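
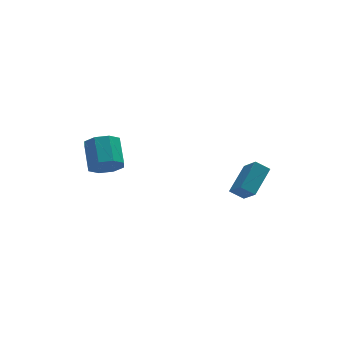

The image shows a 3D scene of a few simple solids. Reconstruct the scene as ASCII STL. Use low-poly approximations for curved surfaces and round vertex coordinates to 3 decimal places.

solid 
facet normal -0.104 -0.840 -0.532
outer loop
vertex -2.788 1.336 -1.456
vertex -3.328 0.884 -0.637
vertex -3.602 1.467 -1.504
endloop
endfacet
facet normal 0.133 0.518 -0.845
outer loop
vertex -2.788 1.336 -1.456
vertex -3.602 1.467 -1.504
vertex -2.592 2.907 -0.462
endloop
endfacet
facet normal 0.133 0.518 -0.845
outer loop
vertex -2.592 2.907 -0.462
vertex -3.602 1.467 -1.504
vertex -3.407 3.039 -0.509
endloop
endfacet
facet normal 0.105 0.840 0.532
outer loop
vertex -2.592 2.907 -0.462
vertex -3.407 3.039 -0.509
vertex -3.132 2.456 0.357
endloop
endfacet
facet normal -0.104 -0.840 -0.532
outer loop
vertex -3.602 1.467 -1.504
vertex -3.328 0.884 -0.637
vertex -4.256 1.257 -1.044
endloop
endfacet
facet normal -0.603 0.479 -0.638
outer loop
vertex -3.602 1.467 -1.504
vertex -4.256 1.257 -1.044
vertex -3.407 3.039 -0.509
endloop
endfacet
facet normal -0.603 0.479 -0.638
outer loop
vertex -3.407 3.039 -0.509
vertex -4.256 1.257 -1.044
vertex -4.061 2.829 -0.049
endloop
endfacet
facet normal 0.105 0.840 0.532
outer loop
vertex -3.407 3.039 -0.509
vertex -4.061 2.829 -0.049
vertex -3.132 2.456 0.357
endloop
endfacet
facet normal -0.105 -0.840 -0.532
outer loop
vertex -4.256 1.257 -1.044
vertex -3.328 0.884 -0.637
vertex -4.366 0.829 -0.346
endloop
endfacet
facet normal -0.986 0.159 -0.058
outer loop
vertex -4.256 1.257 -1.044
vertex -4.366 0.829 -0.346
vertex -4.061 2.829 -0.049
endloop
endfacet
facet normal -0.986 0.159 -0.058
outer loop
vertex -4.061 2.829 -0.049
vertex -4.366 0.829 -0.346
vertex -4.171 2.4 0.649
endloop
endfacet
facet normal 0.104 0.840 0.533
outer loop
vertex -4.061 2.829 -0.049
vertex -4.171 2.4 0.649
vertex -3.132 2.456 0.357
endloop
endfacet
facet normal -0.105 -0.840 -0.532
outer loop
vertex -4.366 0.829 -0.346
vertex -3.328 0.884 -0.637
vertex -3.868 0.433 0.182
endloop
endfacet
facet normal -0.791 -0.254 0.556
outer loop
vertex -4.366 0.829 -0.346
vertex -3.868 0.433 0.182
vertex -4.171 2.4 0.649
endloop
endfacet
facet normal -0.790 -0.254 0.557
outer loop
vertex -4.171 2.4 0.649
vertex -3.868 0.433 0.182
vertex -3.672 2.004 1.176
endloop
endfacet
facet normal 0.104 0.840 0.532
outer loop
vertex -4.171 2.4 0.649
vertex -3.672 2.004 1.176
vertex -3.132 2.456 0.357
endloop
endfacet
facet normal -0.105 -0.840 -0.532
outer loop
vertex -3.868 0.433 0.182
vertex -3.328 0.884 -0.637
vertex -3.053 0.301 0.229
endloop
endfacet
facet normal -0.133 -0.518 0.845
outer loop
vertex -3.868 0.433 0.182
vertex -3.053 0.301 0.229
vertex -3.672 2.004 1.176
endloop
endfacet
facet normal -0.133 -0.518 0.845
outer loop
vertex -3.672 2.004 1.176
vertex -3.053 0.301 0.229
vertex -2.858 1.873 1.224
endloop
endfacet
facet normal 0.104 0.840 0.532
outer loop
vertex -3.672 2.004 1.176
vertex -2.858 1.873 1.224
vertex -3.132 2.456 0.357
endloop
endfacet
facet normal -0.105 -0.840 -0.532
outer loop
vertex -3.053 0.301 0.229
vertex -3.328 0.884 -0.637
vertex -2.399 0.511 -0.231
endloop
endfacet
facet normal 0.603 -0.479 0.638
outer loop
vertex -3.053 0.301 0.229
vertex -2.399 0.511 -0.231
vertex -2.858 1.873 1.224
endloop
endfacet
facet normal 0.603 -0.479 0.638
outer loop
vertex -2.858 1.873 1.224
vertex -2.399 0.511 -0.231
vertex -2.204 2.083 0.764
endloop
endfacet
facet normal 0.104 0.840 0.532
outer loop
vertex -2.858 1.873 1.224
vertex -2.204 2.083 0.764
vertex -3.132 2.456 0.357
endloop
endfacet
facet normal -0.104 -0.840 -0.533
outer loop
vertex -2.399 0.511 -0.231
vertex -3.328 0.884 -0.637
vertex -2.289 0.94 -0.929
endloop
endfacet
facet normal 0.986 -0.159 0.058
outer loop
vertex -2.399 0.511 -0.231
vertex -2.289 0.94 -0.929
vertex -2.204 2.083 0.764
endloop
endfacet
facet normal 0.986 -0.159 0.058
outer loop
vertex -2.204 2.083 0.764
vertex -2.289 0.94 -0.929
vertex -2.094 2.511 0.066
endloop
endfacet
facet normal 0.105 0.840 0.532
outer loop
vertex -2.204 2.083 0.764
vertex -2.094 2.511 0.066
vertex -3.132 2.456 0.357
endloop
endfacet
facet normal -0.104 -0.840 -0.532
outer loop
vertex -2.289 0.94 -0.929
vertex -3.328 0.884 -0.637
vertex -2.788 1.336 -1.456
endloop
endfacet
facet normal 0.790 0.255 -0.557
outer loop
vertex -2.289 0.94 -0.929
vertex -2.788 1.336 -1.456
vertex -2.094 2.511 0.066
endloop
endfacet
facet normal 0.791 0.253 -0.556
outer loop
vertex -2.094 2.511 0.066
vertex -2.788 1.336 -1.456
vertex -2.592 2.907 -0.462
endloop
endfacet
facet normal 0.105 0.840 0.532
outer loop
vertex -2.094 2.511 0.066
vertex -2.592 2.907 -0.462
vertex -3.132 2.456 0.357
endloop
endfacet
facet normal -0.632 -0.603 -0.486
outer loop
vertex 2.916 -3.914 -0.26
vertex 2.675 -2.744 -1.398
vertex 3.654 -4.268 -0.78
endloop
endfacet
facet normal 0.146 -0.709 0.690
outer loop
vertex 4.925 -3.056 0.198
vertex 2.916 -3.914 -0.26
vertex 3.654 -4.268 -0.78
endloop
endfacet
facet normal -0.632 -0.603 -0.486
outer loop
vertex 3.654 -4.268 -0.78
vertex 2.675 -2.744 -1.398
vertex 3.413 -3.098 -1.918
endloop
endfacet
facet normal 0.761 -0.365 -0.536
outer loop
vertex 3.413 -3.098 -1.918
vertex 4.925 -3.056 0.198
vertex 3.654 -4.268 -0.78
endloop
endfacet
facet normal -0.761 0.365 0.536
outer loop
vertex 2.916 -3.914 -0.26
vertex 3.946 -1.532 -0.42
vertex 2.675 -2.744 -1.398
endloop
endfacet
facet normal 0.146 -0.709 0.690
outer loop
vertex 4.187 -2.702 0.718
vertex 2.916 -3.914 -0.26
vertex 4.925 -3.056 0.198
endloop
endfacet
facet normal -0.761 0.365 0.536
outer loop
vertex 4.187 -2.702 0.718
vertex 3.946 -1.532 -0.42
vertex 2.916 -3.914 -0.26
endloop
endfacet
facet normal -0.146 0.709 -0.690
outer loop
vertex 2.675 -2.744 -1.398
vertex 3.946 -1.532 -0.42
vertex 3.413 -3.098 -1.918
endloop
endfacet
facet normal 0.761 -0.365 -0.536
outer loop
vertex 4.684 -1.886 -0.94
vertex 4.925 -3.056 0.198
vertex 3.413 -3.098 -1.918
endloop
endfacet
facet normal -0.146 0.709 -0.690
outer loop
vertex 3.413 -3.098 -1.918
vertex 3.946 -1.532 -0.42
vertex 4.684 -1.886 -0.94
endloop
endfacet
facet normal 0.632 0.603 0.486
outer loop
vertex 4.684 -1.886 -0.94
vertex 4.187 -2.702 0.718
vertex 4.925 -3.056 0.198
endloop
endfacet
facet normal 0.632 0.603 0.486
outer loop
vertex 3.946 -1.532 -0.42
vertex 4.187 -2.702 0.718
vertex 4.684 -1.886 -0.94
endloop
endfacet

endsolid


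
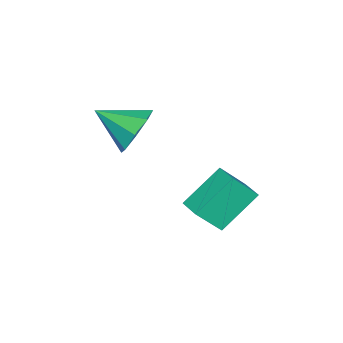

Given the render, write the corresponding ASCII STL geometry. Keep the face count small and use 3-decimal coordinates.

solid 
facet normal -0.710 -0.697 -0.100
outer loop
vertex 1.959 1.11 -2.229
vertex 1.352 1.903 -3.453
vertex 3.123 0.102 -3.458
endloop
endfacet
facet normal 0.384 -0.501 0.775
outer loop
vertex 3.768 0.737 -3.367
vertex 1.959 1.11 -2.229
vertex 3.123 0.102 -3.458
endloop
endfacet
facet normal -0.710 -0.697 -0.100
outer loop
vertex 3.123 0.102 -3.458
vertex 1.352 1.903 -3.453
vertex 2.516 0.895 -4.682
endloop
endfacet
facet normal 0.591 -0.511 -0.624
outer loop
vertex 2.516 0.895 -4.682
vertex 3.768 0.737 -3.367
vertex 3.123 0.102 -3.458
endloop
endfacet
facet normal -0.591 0.511 0.624
outer loop
vertex 1.959 1.11 -2.229
vertex 1.997 2.538 -3.362
vertex 1.352 1.903 -3.453
endloop
endfacet
facet normal 0.384 -0.501 0.775
outer loop
vertex 2.604 1.745 -2.138
vertex 1.959 1.11 -2.229
vertex 3.768 0.737 -3.367
endloop
endfacet
facet normal -0.591 0.511 0.624
outer loop
vertex 2.604 1.745 -2.138
vertex 1.997 2.538 -3.362
vertex 1.959 1.11 -2.229
endloop
endfacet
facet normal -0.384 0.501 -0.775
outer loop
vertex 1.352 1.903 -3.453
vertex 1.997 2.538 -3.362
vertex 2.516 0.895 -4.682
endloop
endfacet
facet normal 0.591 -0.511 -0.624
outer loop
vertex 3.161 1.53 -4.591
vertex 3.768 0.737 -3.367
vertex 2.516 0.895 -4.682
endloop
endfacet
facet normal -0.384 0.501 -0.775
outer loop
vertex 2.516 0.895 -4.682
vertex 1.997 2.538 -3.362
vertex 3.161 1.53 -4.591
endloop
endfacet
facet normal 0.710 0.697 0.100
outer loop
vertex 3.161 1.53 -4.591
vertex 2.604 1.745 -2.138
vertex 3.768 0.737 -3.367
endloop
endfacet
facet normal 0.710 0.697 0.100
outer loop
vertex 1.997 2.538 -3.362
vertex 2.604 1.745 -2.138
vertex 3.161 1.53 -4.591
endloop
endfacet
facet normal 0.013 0.895 -0.447
outer loop
vertex 3.85 -1.861 -0.587
vertex 3.301 -1.46 0.2
vertex 4.314 -1.577 -0.005
endloop
endfacet
facet normal 0.701 -0.675 -0.230
outer loop
vertex 3.85 -1.861 -0.587
vertex 4.314 -1.577 -0.005
vertex 3.279 -2.98 0.96
endloop
endfacet
facet normal 0.013 0.894 -0.448
outer loop
vertex 4.314 -1.577 -0.005
vertex 3.301 -1.46 0.2
vertex 4.184 -1.224 0.696
endloop
endfacet
facet normal 0.852 -0.386 0.353
outer loop
vertex 4.314 -1.577 -0.005
vertex 4.184 -1.224 0.696
vertex 3.279 -2.98 0.96
endloop
endfacet
facet normal 0.012 0.894 -0.447
outer loop
vertex 4.184 -1.224 0.696
vertex 3.301 -1.46 0.2
vertex 3.537 -1.01 1.107
endloop
endfacet
facet normal 0.501 -0.129 0.856
outer loop
vertex 4.184 -1.224 0.696
vertex 3.537 -1.01 1.107
vertex 3.279 -2.98 0.96
endloop
endfacet
facet normal 0.013 0.894 -0.447
outer loop
vertex 3.537 -1.01 1.107
vertex 3.301 -1.46 0.2
vertex 2.752 -1.059 0.987
endloop
endfacet
facet normal -0.148 -0.054 0.988
outer loop
vertex 3.537 -1.01 1.107
vertex 2.752 -1.059 0.987
vertex 3.279 -2.98 0.96
endloop
endfacet
facet normal 0.014 0.895 -0.446
outer loop
vertex 2.752 -1.059 0.987
vertex 3.301 -1.46 0.2
vertex 2.288 -1.342 0.405
endloop
endfacet
facet normal -0.714 -0.205 0.669
outer loop
vertex 2.752 -1.059 0.987
vertex 2.288 -1.342 0.405
vertex 3.279 -2.98 0.96
endloop
endfacet
facet normal 0.014 0.894 -0.448
outer loop
vertex 2.288 -1.342 0.405
vertex 3.301 -1.46 0.2
vertex 2.418 -1.695 -0.296
endloop
endfacet
facet normal -0.865 -0.494 0.088
outer loop
vertex 2.288 -1.342 0.405
vertex 2.418 -1.695 -0.296
vertex 3.279 -2.98 0.96
endloop
endfacet
facet normal 0.013 0.894 -0.447
outer loop
vertex 2.418 -1.695 -0.296
vertex 3.301 -1.46 0.2
vertex 3.065 -1.91 -0.707
endloop
endfacet
facet normal -0.514 -0.751 -0.416
outer loop
vertex 2.418 -1.695 -0.296
vertex 3.065 -1.91 -0.707
vertex 3.279 -2.98 0.96
endloop
endfacet
facet normal 0.013 0.894 -0.447
outer loop
vertex 3.065 -1.91 -0.707
vertex 3.301 -1.46 0.2
vertex 3.85 -1.861 -0.587
endloop
endfacet
facet normal 0.135 -0.826 -0.547
outer loop
vertex 3.065 -1.91 -0.707
vertex 3.85 -1.861 -0.587
vertex 3.279 -2.98 0.96
endloop
endfacet

endsolid


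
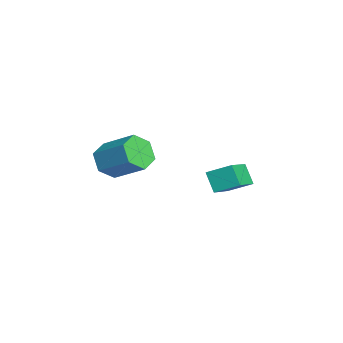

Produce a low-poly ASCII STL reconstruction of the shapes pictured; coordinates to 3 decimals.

solid 
facet normal -0.523 -0.667 -0.531
outer loop
vertex 0.239 -3.01 1.905
vertex -0.674 -2.447 2.097
vertex -0.07 -2.222 1.219
endloop
endfacet
facet normal 0.804 -0.179 -0.567
outer loop
vertex 0.239 -3.01 1.905
vertex -0.07 -2.222 1.219
vertex 1.348 -1.597 3.031
endloop
endfacet
facet normal 0.804 -0.179 -0.567
outer loop
vertex 1.348 -1.597 3.031
vertex -0.07 -2.222 1.219
vertex 1.039 -0.808 2.345
endloop
endfacet
facet normal 0.523 0.667 0.531
outer loop
vertex 1.348 -1.597 3.031
vertex 1.039 -0.808 2.345
vertex 0.434 -1.033 3.223
endloop
endfacet
facet normal -0.523 -0.667 -0.531
outer loop
vertex -0.07 -2.222 1.219
vertex -0.674 -2.447 2.097
vertex -0.983 -1.658 1.411
endloop
endfacet
facet normal 0.157 0.537 -0.829
outer loop
vertex -0.07 -2.222 1.219
vertex -0.983 -1.658 1.411
vertex 1.039 -0.808 2.345
endloop
endfacet
facet normal 0.157 0.537 -0.829
outer loop
vertex 1.039 -0.808 2.345
vertex -0.983 -1.658 1.411
vertex 0.126 -0.245 2.536
endloop
endfacet
facet normal 0.522 0.667 0.531
outer loop
vertex 1.039 -0.808 2.345
vertex 0.126 -0.245 2.536
vertex 0.434 -1.033 3.223
endloop
endfacet
facet normal -0.523 -0.667 -0.531
outer loop
vertex -0.983 -1.658 1.411
vertex -0.674 -2.447 2.097
vertex -1.588 -1.883 2.289
endloop
endfacet
facet normal -0.647 0.716 -0.262
outer loop
vertex -0.983 -1.658 1.411
vertex -1.588 -1.883 2.289
vertex 0.126 -0.245 2.536
endloop
endfacet
facet normal -0.647 0.716 -0.262
outer loop
vertex 0.126 -0.245 2.536
vertex -1.588 -1.883 2.289
vertex -0.479 -0.47 3.415
endloop
endfacet
facet normal 0.523 0.667 0.531
outer loop
vertex 0.126 -0.245 2.536
vertex -0.479 -0.47 3.415
vertex 0.434 -1.033 3.223
endloop
endfacet
facet normal -0.523 -0.667 -0.531
outer loop
vertex -1.588 -1.883 2.289
vertex -0.674 -2.447 2.097
vertex -1.279 -2.672 2.975
endloop
endfacet
facet normal -0.804 0.179 0.567
outer loop
vertex -1.588 -1.883 2.289
vertex -1.279 -2.672 2.975
vertex -0.479 -0.47 3.415
endloop
endfacet
facet normal -0.804 0.179 0.567
outer loop
vertex -0.479 -0.47 3.415
vertex -1.279 -2.672 2.975
vertex -0.17 -1.258 4.101
endloop
endfacet
facet normal 0.523 0.667 0.531
outer loop
vertex -0.479 -0.47 3.415
vertex -0.17 -1.258 4.101
vertex 0.434 -1.033 3.223
endloop
endfacet
facet normal -0.522 -0.667 -0.531
outer loop
vertex -1.279 -2.672 2.975
vertex -0.674 -2.447 2.097
vertex -0.366 -3.235 2.784
endloop
endfacet
facet normal -0.157 -0.537 0.829
outer loop
vertex -1.279 -2.672 2.975
vertex -0.366 -3.235 2.784
vertex -0.17 -1.258 4.101
endloop
endfacet
facet normal -0.157 -0.537 0.829
outer loop
vertex -0.17 -1.258 4.101
vertex -0.366 -3.235 2.784
vertex 0.743 -1.822 3.909
endloop
endfacet
facet normal 0.523 0.667 0.531
outer loop
vertex -0.17 -1.258 4.101
vertex 0.743 -1.822 3.909
vertex 0.434 -1.033 3.223
endloop
endfacet
facet normal -0.523 -0.667 -0.531
outer loop
vertex -0.366 -3.235 2.784
vertex -0.674 -2.447 2.097
vertex 0.239 -3.01 1.905
endloop
endfacet
facet normal 0.647 -0.716 0.262
outer loop
vertex -0.366 -3.235 2.784
vertex 0.239 -3.01 1.905
vertex 0.743 -1.822 3.909
endloop
endfacet
facet normal 0.647 -0.716 0.262
outer loop
vertex 0.743 -1.822 3.909
vertex 0.239 -3.01 1.905
vertex 1.348 -1.597 3.031
endloop
endfacet
facet normal 0.523 0.667 0.531
outer loop
vertex 0.743 -1.822 3.909
vertex 1.348 -1.597 3.031
vertex 0.434 -1.033 3.223
endloop
endfacet
facet normal -0.550 -0.257 0.794
outer loop
vertex -3.438 2.582 -0.466
vertex -3.062 3.857 0.207
vertex -5.022 3.476 -1.274
endloop
endfacet
facet normal -0.252 -0.856 -0.452
outer loop
vertex -4.278 3.823 -2.347
vertex -3.438 2.582 -0.466
vertex -5.022 3.476 -1.274
endloop
endfacet
facet normal -0.551 -0.256 0.795
outer loop
vertex -5.022 3.476 -1.274
vertex -3.062 3.857 0.207
vertex -4.645 4.751 -0.602
endloop
endfacet
facet normal -0.796 0.449 -0.406
outer loop
vertex -4.645 4.751 -0.602
vertex -4.278 3.823 -2.347
vertex -5.022 3.476 -1.274
endloop
endfacet
facet normal 0.796 -0.449 0.406
outer loop
vertex -3.438 2.582 -0.466
vertex -2.318 4.204 -0.866
vertex -3.062 3.857 0.207
endloop
endfacet
facet normal -0.252 -0.856 -0.452
outer loop
vertex -2.695 2.929 -1.538
vertex -3.438 2.582 -0.466
vertex -4.278 3.823 -2.347
endloop
endfacet
facet normal 0.796 -0.449 0.406
outer loop
vertex -2.695 2.929 -1.538
vertex -2.318 4.204 -0.866
vertex -3.438 2.582 -0.466
endloop
endfacet
facet normal 0.252 0.856 0.452
outer loop
vertex -3.062 3.857 0.207
vertex -2.318 4.204 -0.866
vertex -4.645 4.751 -0.602
endloop
endfacet
facet normal -0.796 0.449 -0.406
outer loop
vertex -3.902 5.098 -1.674
vertex -4.278 3.823 -2.347
vertex -4.645 4.751 -0.602
endloop
endfacet
facet normal 0.252 0.856 0.452
outer loop
vertex -4.645 4.751 -0.602
vertex -2.318 4.204 -0.866
vertex -3.902 5.098 -1.674
endloop
endfacet
facet normal 0.551 0.257 -0.794
outer loop
vertex -3.902 5.098 -1.674
vertex -2.695 2.929 -1.538
vertex -4.278 3.823 -2.347
endloop
endfacet
facet normal 0.550 0.256 -0.795
outer loop
vertex -2.318 4.204 -0.866
vertex -2.695 2.929 -1.538
vertex -3.902 5.098 -1.674
endloop
endfacet

endsolid


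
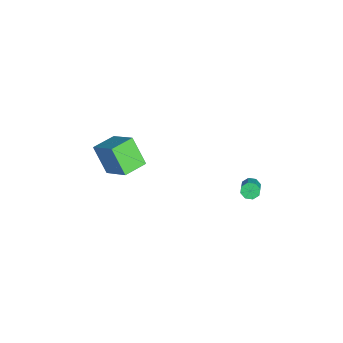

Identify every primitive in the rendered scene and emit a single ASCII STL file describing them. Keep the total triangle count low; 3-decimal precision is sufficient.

solid 
facet normal -0.837 0.067 -0.544
outer loop
vertex 1.016 3.727 -2.176
vertex 0.707 3.586 -1.718
vertex 0.893 4.076 -1.944
endloop
endfacet
facet normal 0.470 0.598 -0.650
outer loop
vertex 1.016 3.727 -2.176
vertex 0.893 4.076 -1.944
vertex 1.961 3.654 -1.56
endloop
endfacet
facet normal 0.470 0.596 -0.651
outer loop
vertex 1.961 3.654 -1.56
vertex 0.893 4.076 -1.944
vertex 1.838 4.003 -1.329
endloop
endfacet
facet normal 0.837 -0.065 0.543
outer loop
vertex 1.961 3.654 -1.56
vertex 1.838 4.003 -1.329
vertex 1.653 3.514 -1.102
endloop
endfacet
facet normal -0.835 0.065 -0.546
outer loop
vertex 0.893 4.076 -1.944
vertex 0.707 3.586 -1.718
vertex 0.66 4.138 -1.58
endloop
endfacet
facet normal 0.131 0.988 -0.084
outer loop
vertex 0.893 4.076 -1.944
vertex 0.66 4.138 -1.58
vertex 1.838 4.003 -1.329
endloop
endfacet
facet normal 0.131 0.988 -0.085
outer loop
vertex 1.838 4.003 -1.329
vertex 0.66 4.138 -1.58
vertex 1.606 4.065 -0.965
endloop
endfacet
facet normal 0.837 -0.064 0.544
outer loop
vertex 1.838 4.003 -1.329
vertex 1.606 4.065 -0.965
vertex 1.653 3.514 -1.102
endloop
endfacet
facet normal -0.837 0.065 -0.544
outer loop
vertex 0.66 4.138 -1.58
vertex 0.707 3.586 -1.718
vertex 0.456 3.877 -1.297
endloop
endfacet
facet normal -0.284 0.798 0.531
outer loop
vertex 0.66 4.138 -1.58
vertex 0.456 3.877 -1.297
vertex 1.606 4.065 -0.965
endloop
endfacet
facet normal -0.284 0.799 0.530
outer loop
vertex 1.606 4.065 -0.965
vertex 0.456 3.877 -1.297
vertex 1.401 3.804 -0.681
endloop
endfacet
facet normal 0.836 -0.064 0.545
outer loop
vertex 1.606 4.065 -0.965
vertex 1.401 3.804 -0.681
vertex 1.653 3.514 -1.102
endloop
endfacet
facet normal -0.837 0.064 -0.543
outer loop
vertex 0.456 3.877 -1.297
vertex 0.707 3.586 -1.718
vertex 0.399 3.446 -1.26
endloop
endfacet
facet normal -0.533 0.142 0.834
outer loop
vertex 0.456 3.877 -1.297
vertex 0.399 3.446 -1.26
vertex 1.401 3.804 -0.681
endloop
endfacet
facet normal -0.533 0.142 0.834
outer loop
vertex 1.401 3.804 -0.681
vertex 0.399 3.446 -1.26
vertex 1.344 3.373 -0.644
endloop
endfacet
facet normal 0.836 -0.064 0.545
outer loop
vertex 1.401 3.804 -0.681
vertex 1.344 3.373 -0.644
vertex 1.653 3.514 -1.102
endloop
endfacet
facet normal -0.837 0.065 -0.543
outer loop
vertex 0.399 3.446 -1.26
vertex 0.707 3.586 -1.718
vertex 0.522 3.097 -1.491
endloop
endfacet
facet normal -0.470 -0.596 0.651
outer loop
vertex 0.399 3.446 -1.26
vertex 0.522 3.097 -1.491
vertex 1.344 3.373 -0.644
endloop
endfacet
facet normal -0.469 -0.598 0.650
outer loop
vertex 1.344 3.373 -0.644
vertex 0.522 3.097 -1.491
vertex 1.467 3.024 -0.876
endloop
endfacet
facet normal 0.837 -0.067 0.544
outer loop
vertex 1.344 3.373 -0.644
vertex 1.467 3.024 -0.876
vertex 1.653 3.514 -1.102
endloop
endfacet
facet normal -0.837 0.064 -0.544
outer loop
vertex 0.522 3.097 -1.491
vertex 0.707 3.586 -1.718
vertex 0.754 3.035 -1.855
endloop
endfacet
facet normal -0.131 -0.988 0.085
outer loop
vertex 0.522 3.097 -1.491
vertex 0.754 3.035 -1.855
vertex 1.467 3.024 -0.876
endloop
endfacet
facet normal -0.131 -0.988 0.084
outer loop
vertex 1.467 3.024 -0.876
vertex 0.754 3.035 -1.855
vertex 1.7 2.962 -1.24
endloop
endfacet
facet normal 0.835 -0.065 0.546
outer loop
vertex 1.467 3.024 -0.876
vertex 1.7 2.962 -1.24
vertex 1.653 3.514 -1.102
endloop
endfacet
facet normal -0.836 0.064 -0.545
outer loop
vertex 0.754 3.035 -1.855
vertex 0.707 3.586 -1.718
vertex 0.959 3.296 -2.139
endloop
endfacet
facet normal 0.283 -0.799 -0.530
outer loop
vertex 0.754 3.035 -1.855
vertex 0.959 3.296 -2.139
vertex 1.7 2.962 -1.24
endloop
endfacet
facet normal 0.284 -0.798 -0.531
outer loop
vertex 1.7 2.962 -1.24
vertex 0.959 3.296 -2.139
vertex 1.904 3.223 -1.523
endloop
endfacet
facet normal 0.837 -0.065 0.544
outer loop
vertex 1.7 2.962 -1.24
vertex 1.904 3.223 -1.523
vertex 1.653 3.514 -1.102
endloop
endfacet
facet normal -0.836 0.064 -0.545
outer loop
vertex 0.959 3.296 -2.139
vertex 0.707 3.586 -1.718
vertex 1.016 3.727 -2.176
endloop
endfacet
facet normal 0.533 -0.142 -0.834
outer loop
vertex 0.959 3.296 -2.139
vertex 1.016 3.727 -2.176
vertex 1.904 3.223 -1.523
endloop
endfacet
facet normal 0.533 -0.142 -0.834
outer loop
vertex 1.904 3.223 -1.523
vertex 1.016 3.727 -2.176
vertex 1.961 3.654 -1.56
endloop
endfacet
facet normal 0.837 -0.064 0.543
outer loop
vertex 1.904 3.223 -1.523
vertex 1.961 3.654 -1.56
vertex 1.653 3.514 -1.102
endloop
endfacet
facet normal -0.616 -0.520 -0.592
outer loop
vertex -2.27 -5.361 -1.206
vertex -3.261 -4.209 -1.186
vertex -1.404 -4.589 -2.786
endloop
endfacet
facet normal 0.652 -0.758 -0.013
outer loop
vertex -0.079 -3.471 -1.514
vertex -2.27 -5.361 -1.206
vertex -1.404 -4.589 -2.786
endloop
endfacet
facet normal -0.616 -0.520 -0.592
outer loop
vertex -1.404 -4.589 -2.786
vertex -3.261 -4.209 -1.186
vertex -2.395 -3.437 -2.766
endloop
endfacet
facet normal 0.442 0.394 -0.806
outer loop
vertex -2.395 -3.437 -2.766
vertex -0.079 -3.471 -1.514
vertex -1.404 -4.589 -2.786
endloop
endfacet
facet normal -0.442 -0.394 0.806
outer loop
vertex -2.27 -5.361 -1.206
vertex -1.936 -3.091 0.086
vertex -3.261 -4.209 -1.186
endloop
endfacet
facet normal 0.652 -0.758 -0.013
outer loop
vertex -0.945 -4.243 0.066
vertex -2.27 -5.361 -1.206
vertex -0.079 -3.471 -1.514
endloop
endfacet
facet normal -0.442 -0.394 0.806
outer loop
vertex -0.945 -4.243 0.066
vertex -1.936 -3.091 0.086
vertex -2.27 -5.361 -1.206
endloop
endfacet
facet normal -0.652 0.758 0.013
outer loop
vertex -3.261 -4.209 -1.186
vertex -1.936 -3.091 0.086
vertex -2.395 -3.437 -2.766
endloop
endfacet
facet normal 0.442 0.394 -0.806
outer loop
vertex -1.07 -2.319 -1.494
vertex -0.079 -3.471 -1.514
vertex -2.395 -3.437 -2.766
endloop
endfacet
facet normal -0.652 0.758 0.013
outer loop
vertex -2.395 -3.437 -2.766
vertex -1.936 -3.091 0.086
vertex -1.07 -2.319 -1.494
endloop
endfacet
facet normal 0.616 0.520 0.592
outer loop
vertex -1.07 -2.319 -1.494
vertex -0.945 -4.243 0.066
vertex -0.079 -3.471 -1.514
endloop
endfacet
facet normal 0.616 0.520 0.592
outer loop
vertex -1.936 -3.091 0.086
vertex -0.945 -4.243 0.066
vertex -1.07 -2.319 -1.494
endloop
endfacet

endsolid


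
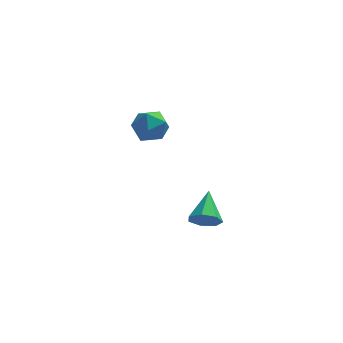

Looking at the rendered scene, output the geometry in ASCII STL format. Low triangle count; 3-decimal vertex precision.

solid 
facet normal 0.440 0.093 0.893
outer loop
vertex 0.554 3.593 -1.327
vertex -0.135 2.685 -0.893
vertex 0.947 2.441 -1.4
endloop
endfacet
facet normal 0.887 0.279 0.369
outer loop
vertex 0.554 3.593 -1.327
vertex 0.947 2.441 -1.4
vertex 1.101 3.199 -2.343
endloop
endfacet
facet normal 0.585 0.811 0.000
outer loop
vertex 0.554 3.593 -1.327
vertex 1.101 3.199 -2.343
vertex 0.114 3.911 -2.419
endloop
endfacet
facet normal -0.048 0.954 0.297
outer loop
vertex 0.554 3.593 -1.327
vertex 0.114 3.911 -2.419
vertex -0.65 3.593 -1.523
endloop
endfacet
facet normal -0.138 0.510 0.849
outer loop
vertex 0.554 3.593 -1.327
vertex -0.65 3.593 -1.523
vertex -0.135 2.685 -0.893
endloop
endfacet
facet normal 0.957 -0.280 -0.069
outer loop
vertex 1.101 3.199 -2.343
vertex 0.947 2.441 -1.4
vertex 0.75 2.047 -2.537
endloop
endfacet
facet normal 0.234 -0.580 0.780
outer loop
vertex 0.947 2.441 -1.4
vertex -0.135 2.685 -0.893
vertex -0.014 1.729 -1.641
endloop
endfacet
facet normal -0.700 0.094 0.708
outer loop
vertex -0.135 2.685 -0.893
vertex -0.65 3.593 -1.523
vertex -1.001 2.441 -1.717
endloop
endfacet
facet normal -0.555 0.811 -0.185
outer loop
vertex -0.65 3.593 -1.523
vertex 0.114 3.911 -2.419
vertex -0.847 3.199 -2.66
endloop
endfacet
facet normal 0.470 0.580 -0.665
outer loop
vertex 0.114 3.911 -2.419
vertex 1.101 3.199 -2.343
vertex 0.235 2.955 -3.167
endloop
endfacet
facet normal 0.048 -0.954 -0.297
outer loop
vertex -0.454 2.047 -2.733
vertex 0.75 2.047 -2.537
vertex -0.014 1.729 -1.641
endloop
endfacet
facet normal -0.585 -0.811 -0.000
outer loop
vertex -0.454 2.047 -2.733
vertex -0.014 1.729 -1.641
vertex -1.001 2.441 -1.717
endloop
endfacet
facet normal -0.887 -0.279 -0.369
outer loop
vertex -0.454 2.047 -2.733
vertex -1.001 2.441 -1.717
vertex -0.847 3.199 -2.66
endloop
endfacet
facet normal -0.440 -0.093 -0.893
outer loop
vertex -0.454 2.047 -2.733
vertex -0.847 3.199 -2.66
vertex 0.235 2.955 -3.167
endloop
endfacet
facet normal 0.138 -0.510 -0.849
outer loop
vertex -0.454 2.047 -2.733
vertex 0.235 2.955 -3.167
vertex 0.75 2.047 -2.537
endloop
endfacet
facet normal 0.555 -0.811 0.185
outer loop
vertex -0.014 1.729 -1.641
vertex 0.75 2.047 -2.537
vertex 0.947 2.441 -1.4
endloop
endfacet
facet normal -0.470 -0.580 0.665
outer loop
vertex -1.001 2.441 -1.717
vertex -0.014 1.729 -1.641
vertex -0.135 2.685 -0.893
endloop
endfacet
facet normal -0.957 0.280 0.069
outer loop
vertex -0.847 3.199 -2.66
vertex -1.001 2.441 -1.717
vertex -0.65 3.593 -1.523
endloop
endfacet
facet normal -0.234 0.580 -0.780
outer loop
vertex 0.235 2.955 -3.167
vertex -0.847 3.199 -2.66
vertex 0.114 3.911 -2.419
endloop
endfacet
facet normal 0.700 -0.094 -0.708
outer loop
vertex 0.75 2.047 -2.537
vertex 0.235 2.955 -3.167
vertex 1.101 3.199 -2.343
endloop
endfacet
facet normal -0.078 -0.870 -0.487
outer loop
vertex 3.872 -4.463 -4.811
vertex 3.298 -4.799 -4.119
vertex 3.057 -4.329 -4.92
endloop
endfacet
facet normal 0.207 0.763 -0.612
outer loop
vertex 3.872 -4.463 -4.811
vertex 3.057 -4.329 -4.92
vertex 3.462 -2.981 -3.101
endloop
endfacet
facet normal -0.078 -0.870 -0.487
outer loop
vertex 3.057 -4.329 -4.92
vertex 3.298 -4.799 -4.119
vertex 2.424 -4.549 -4.425
endloop
endfacet
facet normal -0.566 0.717 -0.406
outer loop
vertex 3.057 -4.329 -4.92
vertex 2.424 -4.549 -4.425
vertex 3.462 -2.981 -3.101
endloop
endfacet
facet normal -0.078 -0.870 -0.487
outer loop
vertex 2.424 -4.549 -4.425
vertex 3.298 -4.799 -4.119
vertex 2.449 -4.957 -3.7
endloop
endfacet
facet normal -0.891 0.382 0.246
outer loop
vertex 2.424 -4.549 -4.425
vertex 2.449 -4.957 -3.7
vertex 3.462 -2.981 -3.101
endloop
endfacet
facet normal -0.079 -0.870 -0.487
outer loop
vertex 2.449 -4.957 -3.7
vertex 3.298 -4.799 -4.119
vertex 3.114 -5.247 -3.29
endloop
endfacet
facet normal -0.522 0.009 0.853
outer loop
vertex 2.449 -4.957 -3.7
vertex 3.114 -5.247 -3.29
vertex 3.462 -2.981 -3.101
endloop
endfacet
facet normal -0.078 -0.870 -0.487
outer loop
vertex 3.114 -5.247 -3.29
vertex 3.298 -4.799 -4.119
vertex 3.918 -5.199 -3.504
endloop
endfacet
facet normal 0.262 -0.120 0.958
outer loop
vertex 3.114 -5.247 -3.29
vertex 3.918 -5.199 -3.504
vertex 3.462 -2.981 -3.101
endloop
endfacet
facet normal -0.078 -0.870 -0.487
outer loop
vertex 3.918 -5.199 -3.504
vertex 3.298 -4.799 -4.119
vertex 4.255 -4.85 -4.181
endloop
endfacet
facet normal 0.872 0.092 0.481
outer loop
vertex 3.918 -5.199 -3.504
vertex 4.255 -4.85 -4.181
vertex 3.462 -2.981 -3.101
endloop
endfacet
facet normal -0.078 -0.870 -0.487
outer loop
vertex 4.255 -4.85 -4.181
vertex 3.298 -4.799 -4.119
vertex 3.872 -4.463 -4.811
endloop
endfacet
facet normal 0.847 0.485 -0.217
outer loop
vertex 4.255 -4.85 -4.181
vertex 3.872 -4.463 -4.811
vertex 3.462 -2.981 -3.101
endloop
endfacet

endsolid


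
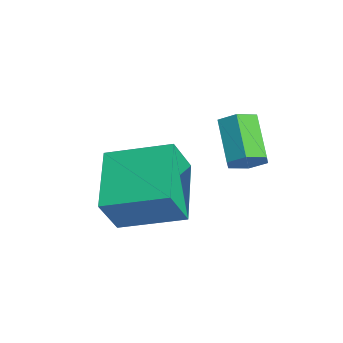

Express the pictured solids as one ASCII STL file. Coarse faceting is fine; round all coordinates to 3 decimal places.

solid 
facet normal 0.694 0.001 -0.720
outer loop
vertex 0.181 -0.779 3.185
vertex -0.123 -1.219 2.892
vertex -0.245 -0.633 2.775
endloop
endfacet
facet normal 0.172 0.971 0.167
outer loop
vertex 0.181 -0.779 3.185
vertex -0.245 -0.633 2.775
vertex -0.893 -0.781 4.302
endloop
endfacet
facet normal 0.171 0.971 0.167
outer loop
vertex -0.893 -0.781 4.302
vertex -0.245 -0.633 2.775
vertex -1.32 -0.635 3.891
endloop
endfacet
facet normal -0.694 -0.002 0.720
outer loop
vertex -0.893 -0.781 4.302
vertex -1.32 -0.635 3.891
vertex -1.197 -1.221 4.008
endloop
endfacet
facet normal 0.694 0.001 -0.720
outer loop
vertex -0.245 -0.633 2.775
vertex -0.123 -1.219 2.892
vertex -0.549 -1.073 2.481
endloop
endfacet
facet normal -0.520 0.693 -0.500
outer loop
vertex -0.245 -0.633 2.775
vertex -0.549 -1.073 2.481
vertex -1.32 -0.635 3.891
endloop
endfacet
facet normal -0.521 0.692 -0.500
outer loop
vertex -1.32 -0.635 3.891
vertex -0.549 -1.073 2.481
vertex -1.624 -1.075 3.598
endloop
endfacet
facet normal -0.693 -0.001 0.721
outer loop
vertex -1.32 -0.635 3.891
vertex -1.624 -1.075 3.598
vertex -1.197 -1.221 4.008
endloop
endfacet
facet normal 0.694 0.001 -0.720
outer loop
vertex -0.549 -1.073 2.481
vertex -0.123 -1.219 2.892
vertex -0.427 -1.659 2.598
endloop
endfacet
facet normal -0.692 -0.277 -0.667
outer loop
vertex -0.549 -1.073 2.481
vertex -0.427 -1.659 2.598
vertex -1.624 -1.075 3.598
endloop
endfacet
facet normal -0.692 -0.278 -0.666
outer loop
vertex -1.624 -1.075 3.598
vertex -0.427 -1.659 2.598
vertex -1.501 -1.661 3.715
endloop
endfacet
facet normal -0.693 -0.001 0.721
outer loop
vertex -1.624 -1.075 3.598
vertex -1.501 -1.661 3.715
vertex -1.197 -1.221 4.008
endloop
endfacet
facet normal 0.694 0.002 -0.720
outer loop
vertex -0.427 -1.659 2.598
vertex -0.123 -1.219 2.892
vertex 0.0 -1.805 3.009
endloop
endfacet
facet normal -0.172 -0.971 -0.167
outer loop
vertex -0.427 -1.659 2.598
vertex 0.0 -1.805 3.009
vertex -1.501 -1.661 3.715
endloop
endfacet
facet normal -0.172 -0.971 -0.167
outer loop
vertex -1.501 -1.661 3.715
vertex 0.0 -1.805 3.009
vertex -1.075 -1.807 4.125
endloop
endfacet
facet normal -0.694 -0.001 0.720
outer loop
vertex -1.501 -1.661 3.715
vertex -1.075 -1.807 4.125
vertex -1.197 -1.221 4.008
endloop
endfacet
facet normal 0.693 0.001 -0.721
outer loop
vertex 0.0 -1.805 3.009
vertex -0.123 -1.219 2.892
vertex 0.304 -1.365 3.302
endloop
endfacet
facet normal 0.520 -0.692 0.500
outer loop
vertex 0.0 -1.805 3.009
vertex 0.304 -1.365 3.302
vertex -1.075 -1.807 4.125
endloop
endfacet
facet normal 0.520 -0.693 0.499
outer loop
vertex -1.075 -1.807 4.125
vertex 0.304 -1.365 3.302
vertex -0.771 -1.367 4.419
endloop
endfacet
facet normal -0.694 -0.001 0.720
outer loop
vertex -1.075 -1.807 4.125
vertex -0.771 -1.367 4.419
vertex -1.197 -1.221 4.008
endloop
endfacet
facet normal 0.693 0.001 -0.721
outer loop
vertex 0.304 -1.365 3.302
vertex -0.123 -1.219 2.892
vertex 0.181 -0.779 3.185
endloop
endfacet
facet normal 0.692 0.278 0.666
outer loop
vertex 0.304 -1.365 3.302
vertex 0.181 -0.779 3.185
vertex -0.771 -1.367 4.419
endloop
endfacet
facet normal 0.692 0.277 0.666
outer loop
vertex -0.771 -1.367 4.419
vertex 0.181 -0.779 3.185
vertex -0.893 -0.781 4.302
endloop
endfacet
facet normal -0.694 -0.001 0.720
outer loop
vertex -0.771 -1.367 4.419
vertex -0.893 -0.781 4.302
vertex -1.197 -1.221 4.008
endloop
endfacet
facet normal -0.406 0.427 -0.808
outer loop
vertex -2.964 -4.047 1.441
vertex -2.161 -2.282 1.971
vertex -1.172 -4.516 0.291
endloop
endfacet
facet normal -0.399 -0.878 -0.264
outer loop
vertex -0.599 -5.118 1.429
vertex -2.964 -4.047 1.441
vertex -1.172 -4.516 0.291
endloop
endfacet
facet normal -0.407 0.427 -0.807
outer loop
vertex -1.172 -4.516 0.291
vertex -2.161 -2.282 1.971
vertex -0.37 -2.751 0.82
endloop
endfacet
facet normal 0.822 -0.215 -0.528
outer loop
vertex -0.37 -2.751 0.82
vertex -0.599 -5.118 1.429
vertex -1.172 -4.516 0.291
endloop
endfacet
facet normal -0.822 0.215 0.528
outer loop
vertex -2.964 -4.047 1.441
vertex -1.588 -2.884 3.109
vertex -2.161 -2.282 1.971
endloop
endfacet
facet normal -0.399 -0.878 -0.263
outer loop
vertex -2.39 -4.649 2.58
vertex -2.964 -4.047 1.441
vertex -0.599 -5.118 1.429
endloop
endfacet
facet normal -0.822 0.215 0.528
outer loop
vertex -2.39 -4.649 2.58
vertex -1.588 -2.884 3.109
vertex -2.964 -4.047 1.441
endloop
endfacet
facet normal 0.399 0.878 0.263
outer loop
vertex -2.161 -2.282 1.971
vertex -1.588 -2.884 3.109
vertex -0.37 -2.751 0.82
endloop
endfacet
facet normal 0.822 -0.215 -0.528
outer loop
vertex 0.204 -3.353 1.959
vertex -0.599 -5.118 1.429
vertex -0.37 -2.751 0.82
endloop
endfacet
facet normal 0.399 0.878 0.263
outer loop
vertex -0.37 -2.751 0.82
vertex -1.588 -2.884 3.109
vertex 0.204 -3.353 1.959
endloop
endfacet
facet normal 0.407 -0.428 0.807
outer loop
vertex 0.204 -3.353 1.959
vertex -2.39 -4.649 2.58
vertex -0.599 -5.118 1.429
endloop
endfacet
facet normal 0.407 -0.427 0.808
outer loop
vertex -1.588 -2.884 3.109
vertex -2.39 -4.649 2.58
vertex 0.204 -3.353 1.959
endloop
endfacet

endsolid


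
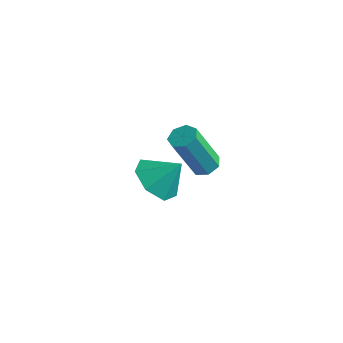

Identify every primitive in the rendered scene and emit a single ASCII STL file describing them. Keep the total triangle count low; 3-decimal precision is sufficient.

solid 
facet normal 0.195 0.379 -0.905
outer loop
vertex 2.109 3.579 -2.349
vertex 1.554 3.504 -2.5
vertex 1.802 3.966 -2.253
endloop
endfacet
facet normal 0.768 0.514 0.382
outer loop
vertex 2.109 3.579 -2.349
vertex 1.802 3.966 -2.253
vertex 1.7 2.791 -0.468
endloop
endfacet
facet normal 0.769 0.513 0.382
outer loop
vertex 1.7 2.791 -0.468
vertex 1.802 3.966 -2.253
vertex 1.394 3.178 -0.372
endloop
endfacet
facet normal -0.197 -0.380 0.904
outer loop
vertex 1.7 2.791 -0.468
vertex 1.394 3.178 -0.372
vertex 1.146 2.716 -0.62
endloop
endfacet
facet normal 0.198 0.378 -0.905
outer loop
vertex 1.802 3.966 -2.253
vertex 1.554 3.504 -2.5
vertex 1.309 4.006 -2.344
endloop
endfacet
facet normal 0.003 0.922 0.387
outer loop
vertex 1.802 3.966 -2.253
vertex 1.309 4.006 -2.344
vertex 1.394 3.178 -0.372
endloop
endfacet
facet normal 0.001 0.922 0.387
outer loop
vertex 1.394 3.178 -0.372
vertex 1.309 4.006 -2.344
vertex 0.9 3.217 -0.463
endloop
endfacet
facet normal -0.197 -0.380 0.904
outer loop
vertex 1.394 3.178 -0.372
vertex 0.9 3.217 -0.463
vertex 1.146 2.716 -0.62
endloop
endfacet
facet normal 0.196 0.377 -0.905
outer loop
vertex 1.309 4.006 -2.344
vertex 1.554 3.504 -2.5
vertex 1.0 3.667 -2.552
endloop
endfacet
facet normal -0.765 0.636 0.100
outer loop
vertex 1.309 4.006 -2.344
vertex 1.0 3.667 -2.552
vertex 0.9 3.217 -0.463
endloop
endfacet
facet normal -0.766 0.636 0.100
outer loop
vertex 0.9 3.217 -0.463
vertex 1.0 3.667 -2.552
vertex 0.592 2.879 -0.672
endloop
endfacet
facet normal -0.197 -0.380 0.904
outer loop
vertex 0.9 3.217 -0.463
vertex 0.592 2.879 -0.672
vertex 1.146 2.716 -0.62
endloop
endfacet
facet normal 0.197 0.380 -0.904
outer loop
vertex 1.0 3.667 -2.552
vertex 1.554 3.504 -2.5
vertex 1.109 3.206 -2.722
endloop
endfacet
facet normal -0.956 -0.130 -0.262
outer loop
vertex 1.0 3.667 -2.552
vertex 1.109 3.206 -2.722
vertex 0.592 2.879 -0.672
endloop
endfacet
facet normal -0.957 -0.128 -0.262
outer loop
vertex 0.592 2.879 -0.672
vertex 1.109 3.206 -2.722
vertex 0.7 2.418 -0.841
endloop
endfacet
facet normal -0.196 -0.378 0.905
outer loop
vertex 0.592 2.879 -0.672
vertex 0.7 2.418 -0.841
vertex 1.146 2.716 -0.62
endloop
endfacet
facet normal 0.197 0.380 -0.904
outer loop
vertex 1.109 3.206 -2.722
vertex 1.554 3.504 -2.5
vertex 1.553 2.969 -2.725
endloop
endfacet
facet normal -0.428 -0.797 -0.427
outer loop
vertex 1.109 3.206 -2.722
vertex 1.553 2.969 -2.725
vertex 0.7 2.418 -0.841
endloop
endfacet
facet normal -0.428 -0.797 -0.427
outer loop
vertex 0.7 2.418 -0.841
vertex 1.553 2.969 -2.725
vertex 1.144 2.181 -0.844
endloop
endfacet
facet normal -0.196 -0.378 0.905
outer loop
vertex 0.7 2.418 -0.841
vertex 1.144 2.181 -0.844
vertex 1.146 2.716 -0.62
endloop
endfacet
facet normal 0.196 0.380 -0.904
outer loop
vertex 1.553 2.969 -2.725
vertex 1.554 3.504 -2.5
vertex 1.998 3.135 -2.559
endloop
endfacet
facet normal 0.423 -0.865 -0.270
outer loop
vertex 1.553 2.969 -2.725
vertex 1.998 3.135 -2.559
vertex 1.144 2.181 -0.844
endloop
endfacet
facet normal 0.423 -0.865 -0.270
outer loop
vertex 1.144 2.181 -0.844
vertex 1.998 3.135 -2.559
vertex 1.589 2.347 -0.678
endloop
endfacet
facet normal -0.196 -0.378 0.905
outer loop
vertex 1.144 2.181 -0.844
vertex 1.589 2.347 -0.678
vertex 1.146 2.716 -0.62
endloop
endfacet
facet normal 0.195 0.379 -0.905
outer loop
vertex 1.998 3.135 -2.559
vertex 1.554 3.504 -2.5
vertex 2.109 3.579 -2.349
endloop
endfacet
facet normal 0.955 -0.281 0.090
outer loop
vertex 1.998 3.135 -2.559
vertex 2.109 3.579 -2.349
vertex 1.589 2.347 -0.678
endloop
endfacet
facet normal 0.955 -0.281 0.090
outer loop
vertex 1.589 2.347 -0.678
vertex 2.109 3.579 -2.349
vertex 1.7 2.791 -0.468
endloop
endfacet
facet normal -0.197 -0.379 0.904
outer loop
vertex 1.589 2.347 -0.678
vertex 1.7 2.791 -0.468
vertex 1.146 2.716 -0.62
endloop
endfacet
facet normal -0.553 -0.403 -0.729
outer loop
vertex 3.731 -1.3 0.168
vertex 2.973 -0.816 0.475
vertex 3.624 -0.553 -0.164
endloop
endfacet
facet normal 0.991 0.127 -0.034
outer loop
vertex 3.731 -1.3 0.168
vertex 3.624 -0.553 -0.164
vertex 3.647 -0.324 1.365
endloop
endfacet
facet normal -0.553 -0.403 -0.729
outer loop
vertex 3.624 -0.553 -0.164
vertex 2.973 -0.816 0.475
vertex 3.027 -0.004 -0.015
endloop
endfacet
facet normal 0.655 0.746 -0.122
outer loop
vertex 3.624 -0.553 -0.164
vertex 3.027 -0.004 -0.015
vertex 3.647 -0.324 1.365
endloop
endfacet
facet normal -0.552 -0.403 -0.729
outer loop
vertex 3.027 -0.004 -0.015
vertex 2.973 -0.816 0.475
vertex 2.389 -0.067 0.503
endloop
endfacet
facet normal 0.064 0.978 0.198
outer loop
vertex 3.027 -0.004 -0.015
vertex 2.389 -0.067 0.503
vertex 3.647 -0.324 1.365
endloop
endfacet
facet normal -0.553 -0.404 -0.729
outer loop
vertex 2.389 -0.067 0.503
vertex 2.973 -0.816 0.475
vertex 2.191 -0.694 1.0
endloop
endfacet
facet normal -0.336 0.648 0.684
outer loop
vertex 2.389 -0.067 0.503
vertex 2.191 -0.694 1.0
vertex 3.647 -0.324 1.365
endloop
endfacet
facet normal -0.553 -0.403 -0.729
outer loop
vertex 2.191 -0.694 1.0
vertex 2.973 -0.816 0.475
vertex 2.581 -1.413 1.102
endloop
endfacet
facet normal -0.244 0.005 0.970
outer loop
vertex 2.191 -0.694 1.0
vertex 2.581 -1.413 1.102
vertex 3.647 -0.324 1.365
endloop
endfacet
facet normal -0.552 -0.403 -0.729
outer loop
vertex 2.581 -1.413 1.102
vertex 2.973 -0.816 0.475
vertex 3.266 -1.682 0.732
endloop
endfacet
facet normal 0.271 -0.468 0.841
outer loop
vertex 2.581 -1.413 1.102
vertex 3.266 -1.682 0.732
vertex 3.647 -0.324 1.365
endloop
endfacet
facet normal -0.553 -0.403 -0.729
outer loop
vertex 3.266 -1.682 0.732
vertex 2.973 -0.816 0.475
vertex 3.731 -1.3 0.168
endloop
endfacet
facet normal 0.820 -0.414 0.395
outer loop
vertex 3.266 -1.682 0.732
vertex 3.731 -1.3 0.168
vertex 3.647 -0.324 1.365
endloop
endfacet

endsolid


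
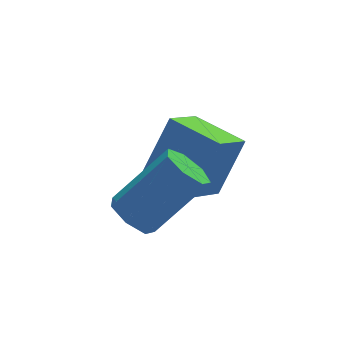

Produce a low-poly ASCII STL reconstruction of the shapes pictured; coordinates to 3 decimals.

solid 
facet normal -0.475 -0.229 -0.850
outer loop
vertex -0.968 -1.032 -3.428
vertex -1.882 0.481 -3.325
vertex 0.015 -0.388 -4.151
endloop
endfacet
facet normal 0.517 -0.854 -0.059
outer loop
vertex 0.942 0.059 -2.495
vertex -0.968 -1.032 -3.428
vertex 0.015 -0.388 -4.151
endloop
endfacet
facet normal -0.475 -0.230 -0.849
outer loop
vertex 0.015 -0.388 -4.151
vertex -1.882 0.481 -3.325
vertex -0.898 1.124 -4.049
endloop
endfacet
facet normal 0.713 0.466 -0.525
outer loop
vertex -0.898 1.124 -4.049
vertex 0.942 0.059 -2.495
vertex 0.015 -0.388 -4.151
endloop
endfacet
facet normal -0.712 -0.466 0.525
outer loop
vertex -0.968 -1.032 -3.428
vertex -0.955 0.928 -1.669
vertex -1.882 0.481 -3.325
endloop
endfacet
facet normal 0.516 -0.855 -0.057
outer loop
vertex -0.042 -0.584 -1.771
vertex -0.968 -1.032 -3.428
vertex 0.942 0.059 -2.495
endloop
endfacet
facet normal -0.713 -0.466 0.524
outer loop
vertex -0.042 -0.584 -1.771
vertex -0.955 0.928 -1.669
vertex -0.968 -1.032 -3.428
endloop
endfacet
facet normal -0.516 0.855 0.058
outer loop
vertex -1.882 0.481 -3.325
vertex -0.955 0.928 -1.669
vertex -0.898 1.124 -4.049
endloop
endfacet
facet normal 0.713 0.466 -0.524
outer loop
vertex 0.028 1.572 -2.392
vertex 0.942 0.059 -2.495
vertex -0.898 1.124 -4.049
endloop
endfacet
facet normal -0.517 0.854 0.058
outer loop
vertex -0.898 1.124 -4.049
vertex -0.955 0.928 -1.669
vertex 0.028 1.572 -2.392
endloop
endfacet
facet normal 0.475 0.229 0.849
outer loop
vertex 0.028 1.572 -2.392
vertex -0.042 -0.584 -1.771
vertex 0.942 0.059 -2.495
endloop
endfacet
facet normal 0.475 0.229 0.850
outer loop
vertex -0.955 0.928 -1.669
vertex -0.042 -0.584 -1.771
vertex 0.028 1.572 -2.392
endloop
endfacet
facet normal -0.710 -0.031 -0.704
outer loop
vertex -2.499 -1.757 -3.173
vertex -3.001 -2.054 -2.654
vertex -2.864 -1.305 -2.825
endloop
endfacet
facet normal 0.454 0.744 -0.490
outer loop
vertex -2.499 -1.757 -3.173
vertex -2.864 -1.305 -2.825
vertex -0.938 -1.689 -1.624
endloop
endfacet
facet normal 0.454 0.744 -0.490
outer loop
vertex -0.938 -1.689 -1.624
vertex -2.864 -1.305 -2.825
vertex -1.303 -1.237 -1.276
endloop
endfacet
facet normal 0.710 0.031 0.704
outer loop
vertex -0.938 -1.689 -1.624
vertex -1.303 -1.237 -1.276
vertex -1.439 -1.986 -1.106
endloop
endfacet
facet normal -0.710 -0.031 -0.704
outer loop
vertex -2.864 -1.305 -2.825
vertex -3.001 -2.054 -2.654
vertex -3.332 -1.417 -2.348
endloop
endfacet
facet normal -0.138 0.986 0.096
outer loop
vertex -2.864 -1.305 -2.825
vertex -3.332 -1.417 -2.348
vertex -1.303 -1.237 -1.276
endloop
endfacet
facet normal -0.139 0.985 0.098
outer loop
vertex -1.303 -1.237 -1.276
vertex -3.332 -1.417 -2.348
vertex -1.77 -1.35 -0.8
endloop
endfacet
facet normal 0.710 0.031 0.704
outer loop
vertex -1.303 -1.237 -1.276
vertex -1.77 -1.35 -0.8
vertex -1.439 -1.986 -1.106
endloop
endfacet
facet normal -0.710 -0.031 -0.704
outer loop
vertex -3.332 -1.417 -2.348
vertex -3.001 -2.054 -2.654
vertex -3.55 -2.009 -2.102
endloop
endfacet
facet normal -0.626 0.484 0.611
outer loop
vertex -3.332 -1.417 -2.348
vertex -3.55 -2.009 -2.102
vertex -1.77 -1.35 -0.8
endloop
endfacet
facet normal -0.626 0.486 0.610
outer loop
vertex -1.77 -1.35 -0.8
vertex -3.55 -2.009 -2.102
vertex -1.989 -1.941 -0.554
endloop
endfacet
facet normal 0.709 0.030 0.704
outer loop
vertex -1.77 -1.35 -0.8
vertex -1.989 -1.941 -0.554
vertex -1.439 -1.986 -1.106
endloop
endfacet
facet normal -0.710 -0.030 -0.704
outer loop
vertex -3.55 -2.009 -2.102
vertex -3.001 -2.054 -2.654
vertex -3.355 -2.634 -2.272
endloop
endfacet
facet normal -0.643 -0.381 0.665
outer loop
vertex -3.55 -2.009 -2.102
vertex -3.355 -2.634 -2.272
vertex -1.989 -1.941 -0.554
endloop
endfacet
facet normal -0.643 -0.381 0.665
outer loop
vertex -1.989 -1.941 -0.554
vertex -3.355 -2.634 -2.272
vertex -1.793 -2.567 -0.723
endloop
endfacet
facet normal 0.709 0.032 0.704
outer loop
vertex -1.989 -1.941 -0.554
vertex -1.793 -2.567 -0.723
vertex -1.439 -1.986 -1.106
endloop
endfacet
facet normal -0.709 -0.031 -0.704
outer loop
vertex -3.355 -2.634 -2.272
vertex -3.001 -2.054 -2.654
vertex -2.893 -2.823 -2.729
endloop
endfacet
facet normal -0.176 -0.960 0.219
outer loop
vertex -3.355 -2.634 -2.272
vertex -2.893 -2.823 -2.729
vertex -1.793 -2.567 -0.723
endloop
endfacet
facet normal -0.175 -0.960 0.218
outer loop
vertex -1.793 -2.567 -0.723
vertex -2.893 -2.823 -2.729
vertex -1.332 -2.755 -1.181
endloop
endfacet
facet normal 0.711 0.030 0.703
outer loop
vertex -1.793 -2.567 -0.723
vertex -1.332 -2.755 -1.181
vertex -1.439 -1.986 -1.106
endloop
endfacet
facet normal -0.709 -0.031 -0.704
outer loop
vertex -2.893 -2.823 -2.729
vertex -3.001 -2.054 -2.654
vertex -2.512 -2.432 -3.13
endloop
endfacet
facet normal 0.425 -0.816 -0.392
outer loop
vertex -2.893 -2.823 -2.729
vertex -2.512 -2.432 -3.13
vertex -1.332 -2.755 -1.181
endloop
endfacet
facet normal 0.425 -0.816 -0.392
outer loop
vertex -1.332 -2.755 -1.181
vertex -2.512 -2.432 -3.13
vertex -0.951 -2.364 -1.582
endloop
endfacet
facet normal 0.710 0.030 0.704
outer loop
vertex -1.332 -2.755 -1.181
vertex -0.951 -2.364 -1.582
vertex -1.439 -1.986 -1.106
endloop
endfacet
facet normal -0.709 -0.031 -0.704
outer loop
vertex -2.512 -2.432 -3.13
vertex -3.001 -2.054 -2.654
vertex -2.499 -1.757 -3.173
endloop
endfacet
facet normal 0.704 -0.059 -0.708
outer loop
vertex -2.512 -2.432 -3.13
vertex -2.499 -1.757 -3.173
vertex -0.951 -2.364 -1.582
endloop
endfacet
facet normal 0.704 -0.058 -0.707
outer loop
vertex -0.951 -2.364 -1.582
vertex -2.499 -1.757 -3.173
vertex -0.938 -1.689 -1.624
endloop
endfacet
facet normal 0.710 0.030 0.704
outer loop
vertex -0.951 -2.364 -1.582
vertex -0.938 -1.689 -1.624
vertex -1.439 -1.986 -1.106
endloop
endfacet

endsolid


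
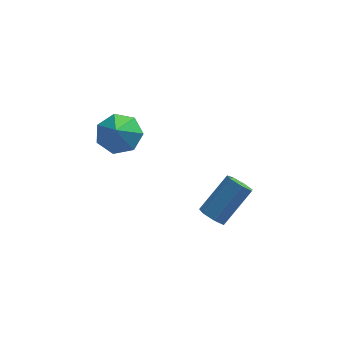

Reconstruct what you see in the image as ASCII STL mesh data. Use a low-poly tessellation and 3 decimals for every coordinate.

solid 
facet normal -0.571 -0.470 -0.673
outer loop
vertex 1.724 -3.648 -3.676
vertex 1.28 -3.191 -3.619
vertex 1.777 -3.217 -4.022
endloop
endfacet
facet normal 0.815 -0.420 -0.398
outer loop
vertex 1.724 -3.648 -3.676
vertex 1.777 -3.217 -4.022
vertex 2.843 -2.727 -2.357
endloop
endfacet
facet normal 0.815 -0.420 -0.398
outer loop
vertex 2.843 -2.727 -2.357
vertex 1.777 -3.217 -4.022
vertex 2.896 -2.296 -2.703
endloop
endfacet
facet normal 0.571 0.470 0.673
outer loop
vertex 2.843 -2.727 -2.357
vertex 2.896 -2.296 -2.703
vertex 2.4 -2.269 -2.301
endloop
endfacet
facet normal -0.571 -0.470 -0.673
outer loop
vertex 1.777 -3.217 -4.022
vertex 1.28 -3.191 -3.619
vertex 1.456 -2.766 -4.065
endloop
endfacet
facet normal 0.583 0.345 -0.736
outer loop
vertex 1.777 -3.217 -4.022
vertex 1.456 -2.766 -4.065
vertex 2.896 -2.296 -2.703
endloop
endfacet
facet normal 0.583 0.345 -0.736
outer loop
vertex 2.896 -2.296 -2.703
vertex 1.456 -2.766 -4.065
vertex 2.575 -1.845 -2.746
endloop
endfacet
facet normal 0.571 0.471 0.673
outer loop
vertex 2.896 -2.296 -2.703
vertex 2.575 -1.845 -2.746
vertex 2.4 -2.269 -2.301
endloop
endfacet
facet normal -0.571 -0.470 -0.673
outer loop
vertex 1.456 -2.766 -4.065
vertex 1.28 -3.191 -3.619
vertex 1.003 -2.635 -3.772
endloop
endfacet
facet normal -0.089 0.851 -0.518
outer loop
vertex 1.456 -2.766 -4.065
vertex 1.003 -2.635 -3.772
vertex 2.575 -1.845 -2.746
endloop
endfacet
facet normal -0.088 0.850 -0.519
outer loop
vertex 2.575 -1.845 -2.746
vertex 1.003 -2.635 -3.772
vertex 2.122 -1.713 -2.453
endloop
endfacet
facet normal 0.572 0.470 0.673
outer loop
vertex 2.575 -1.845 -2.746
vertex 2.122 -1.713 -2.453
vertex 2.4 -2.269 -2.301
endloop
endfacet
facet normal -0.571 -0.470 -0.673
outer loop
vertex 1.003 -2.635 -3.772
vertex 1.28 -3.191 -3.619
vertex 0.758 -2.922 -3.364
endloop
endfacet
facet normal -0.693 0.716 0.087
outer loop
vertex 1.003 -2.635 -3.772
vertex 0.758 -2.922 -3.364
vertex 2.122 -1.713 -2.453
endloop
endfacet
facet normal -0.694 0.715 0.090
outer loop
vertex 2.122 -1.713 -2.453
vertex 0.758 -2.922 -3.364
vertex 1.878 -2.001 -2.045
endloop
endfacet
facet normal 0.571 0.470 0.673
outer loop
vertex 2.122 -1.713 -2.453
vertex 1.878 -2.001 -2.045
vertex 2.4 -2.269 -2.301
endloop
endfacet
facet normal -0.571 -0.469 -0.674
outer loop
vertex 0.758 -2.922 -3.364
vertex 1.28 -3.191 -3.619
vertex 0.907 -3.412 -3.149
endloop
endfacet
facet normal -0.775 0.041 0.630
outer loop
vertex 0.758 -2.922 -3.364
vertex 0.907 -3.412 -3.149
vertex 1.878 -2.001 -2.045
endloop
endfacet
facet normal -0.775 0.041 0.630
outer loop
vertex 1.878 -2.001 -2.045
vertex 0.907 -3.412 -3.149
vertex 2.027 -2.49 -1.83
endloop
endfacet
facet normal 0.571 0.470 0.673
outer loop
vertex 1.878 -2.001 -2.045
vertex 2.027 -2.49 -1.83
vertex 2.4 -2.269 -2.301
endloop
endfacet
facet normal -0.571 -0.470 -0.674
outer loop
vertex 0.907 -3.412 -3.149
vertex 1.28 -3.191 -3.619
vertex 1.337 -3.735 -3.288
endloop
endfacet
facet normal -0.274 -0.664 0.696
outer loop
vertex 0.907 -3.412 -3.149
vertex 1.337 -3.735 -3.288
vertex 2.027 -2.49 -1.83
endloop
endfacet
facet normal -0.275 -0.663 0.696
outer loop
vertex 2.027 -2.49 -1.83
vertex 1.337 -3.735 -3.288
vertex 2.456 -2.814 -1.969
endloop
endfacet
facet normal 0.572 0.469 0.673
outer loop
vertex 2.027 -2.49 -1.83
vertex 2.456 -2.814 -1.969
vertex 2.4 -2.269 -2.301
endloop
endfacet
facet normal -0.570 -0.470 -0.674
outer loop
vertex 1.337 -3.735 -3.288
vertex 1.28 -3.191 -3.619
vertex 1.724 -3.648 -3.676
endloop
endfacet
facet normal 0.434 -0.869 0.238
outer loop
vertex 1.337 -3.735 -3.288
vertex 1.724 -3.648 -3.676
vertex 2.456 -2.814 -1.969
endloop
endfacet
facet normal 0.434 -0.869 0.238
outer loop
vertex 2.456 -2.814 -1.969
vertex 1.724 -3.648 -3.676
vertex 2.843 -2.727 -2.357
endloop
endfacet
facet normal 0.570 0.469 0.674
outer loop
vertex 2.456 -2.814 -1.969
vertex 2.843 -2.727 -2.357
vertex 2.4 -2.269 -2.301
endloop
endfacet
facet normal 0.071 0.636 -0.768
outer loop
vertex -1.776 -2.413 2.06
vertex -2.374 -2.953 1.558
vertex -2.575 -2.229 2.139
endloop
endfacet
facet normal 0.154 0.261 0.953
outer loop
vertex -1.776 -2.413 2.06
vertex -2.575 -2.229 2.139
vertex -2.466 -3.767 2.542
endloop
endfacet
facet normal 0.071 0.636 -0.768
outer loop
vertex -2.575 -2.229 2.139
vertex -2.374 -2.953 1.558
vertex -3.224 -2.59 1.78
endloop
endfacet
facet normal -0.549 0.175 0.817
outer loop
vertex -2.575 -2.229 2.139
vertex -3.224 -2.59 1.78
vertex -2.466 -3.767 2.542
endloop
endfacet
facet normal 0.071 0.636 -0.769
outer loop
vertex -3.224 -2.59 1.78
vertex -2.374 -2.953 1.558
vertex -3.232 -3.225 1.254
endloop
endfacet
facet normal -0.869 -0.309 0.387
outer loop
vertex -3.224 -2.59 1.78
vertex -3.232 -3.225 1.254
vertex -2.466 -3.767 2.542
endloop
endfacet
facet normal 0.071 0.636 -0.769
outer loop
vertex -3.232 -3.225 1.254
vertex -2.374 -2.953 1.558
vertex -2.595 -3.655 0.957
endloop
endfacet
facet normal -0.563 -0.826 -0.013
outer loop
vertex -3.232 -3.225 1.254
vertex -2.595 -3.655 0.957
vertex -2.466 -3.767 2.542
endloop
endfacet
facet normal 0.072 0.636 -0.769
outer loop
vertex -2.595 -3.655 0.957
vertex -2.374 -2.953 1.558
vertex -1.792 -3.557 1.113
endloop
endfacet
facet normal 0.136 -0.987 -0.081
outer loop
vertex -2.595 -3.655 0.957
vertex -1.792 -3.557 1.113
vertex -2.466 -3.767 2.542
endloop
endfacet
facet normal 0.072 0.635 -0.769
outer loop
vertex -1.792 -3.557 1.113
vertex -2.374 -2.953 1.558
vertex -1.427 -3.004 1.604
endloop
endfacet
facet normal 0.704 -0.671 0.233
outer loop
vertex -1.792 -3.557 1.113
vertex -1.427 -3.004 1.604
vertex -2.466 -3.767 2.542
endloop
endfacet
facet normal 0.072 0.635 -0.769
outer loop
vertex -1.427 -3.004 1.604
vertex -2.374 -2.953 1.558
vertex -1.776 -2.413 2.06
endloop
endfacet
facet normal 0.711 -0.115 0.694
outer loop
vertex -1.427 -3.004 1.604
vertex -1.776 -2.413 2.06
vertex -2.466 -3.767 2.542
endloop
endfacet

endsolid


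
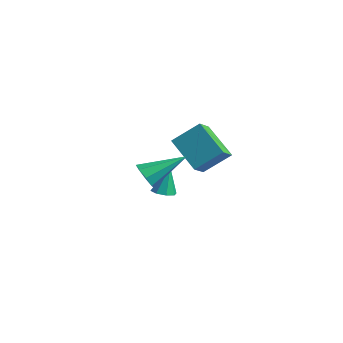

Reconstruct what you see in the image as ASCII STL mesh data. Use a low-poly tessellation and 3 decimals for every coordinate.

solid 
facet normal -0.297 -0.820 -0.489
outer loop
vertex 4.05 -4.639 3.616
vertex 3.463 -4.31 3.421
vertex 4.105 -4.381 3.15
endloop
endfacet
facet normal 0.995 -0.041 0.095
outer loop
vertex 4.05 -4.639 3.616
vertex 4.105 -4.381 3.15
vertex 4.057 -2.67 4.399
endloop
endfacet
facet normal -0.297 -0.820 -0.489
outer loop
vertex 4.105 -4.381 3.15
vertex 3.463 -4.31 3.421
vertex 3.784 -4.081 2.842
endloop
endfacet
facet normal 0.800 0.369 -0.474
outer loop
vertex 4.105 -4.381 3.15
vertex 3.784 -4.081 2.842
vertex 4.057 -2.67 4.399
endloop
endfacet
facet normal -0.297 -0.820 -0.489
outer loop
vertex 3.784 -4.081 2.842
vertex 3.463 -4.31 3.421
vertex 3.275 -3.916 2.874
endloop
endfacet
facet normal 0.188 0.711 -0.677
outer loop
vertex 3.784 -4.081 2.842
vertex 3.275 -3.916 2.874
vertex 4.057 -2.67 4.399
endloop
endfacet
facet normal -0.296 -0.820 -0.489
outer loop
vertex 3.275 -3.916 2.874
vertex 3.463 -4.31 3.421
vertex 2.877 -3.982 3.226
endloop
endfacet
facet normal -0.479 0.784 -0.395
outer loop
vertex 3.275 -3.916 2.874
vertex 2.877 -3.982 3.226
vertex 4.057 -2.67 4.399
endloop
endfacet
facet normal -0.297 -0.821 -0.488
outer loop
vertex 2.877 -3.982 3.226
vertex 3.463 -4.31 3.421
vertex 2.822 -4.24 3.693
endloop
endfacet
facet normal -0.812 0.546 0.206
outer loop
vertex 2.877 -3.982 3.226
vertex 2.822 -4.24 3.693
vertex 4.057 -2.67 4.399
endloop
endfacet
facet normal -0.297 -0.820 -0.489
outer loop
vertex 2.822 -4.24 3.693
vertex 3.463 -4.31 3.421
vertex 3.143 -4.539 4.0
endloop
endfacet
facet normal -0.616 0.136 0.776
outer loop
vertex 2.822 -4.24 3.693
vertex 3.143 -4.539 4.0
vertex 4.057 -2.67 4.399
endloop
endfacet
facet normal -0.297 -0.821 -0.489
outer loop
vertex 3.143 -4.539 4.0
vertex 3.463 -4.31 3.421
vertex 3.652 -4.704 3.968
endloop
endfacet
facet normal -0.005 -0.206 0.978
outer loop
vertex 3.143 -4.539 4.0
vertex 3.652 -4.704 3.968
vertex 4.057 -2.67 4.399
endloop
endfacet
facet normal -0.298 -0.820 -0.488
outer loop
vertex 3.652 -4.704 3.968
vertex 3.463 -4.31 3.421
vertex 4.05 -4.639 3.616
endloop
endfacet
facet normal 0.661 -0.279 0.696
outer loop
vertex 3.652 -4.704 3.968
vertex 4.05 -4.639 3.616
vertex 4.057 -2.67 4.399
endloop
endfacet
facet normal -0.812 -0.077 0.578
outer loop
vertex -1.574 1.57 3.281
vertex -2.016 2.328 2.761
vertex -2.218 0.474 2.23
endloop
endfacet
facet normal 0.433 -0.743 0.510
outer loop
vertex -0.544 0.632 1.039
vertex -1.574 1.57 3.281
vertex -2.218 0.474 2.23
endloop
endfacet
facet normal -0.813 -0.077 0.578
outer loop
vertex -2.218 0.474 2.23
vertex -2.016 2.328 2.761
vertex -2.66 1.232 1.709
endloop
endfacet
facet normal -0.390 -0.665 -0.637
outer loop
vertex -2.66 1.232 1.709
vertex -0.544 0.632 1.039
vertex -2.218 0.474 2.23
endloop
endfacet
facet normal 0.390 0.665 0.637
outer loop
vertex -1.574 1.57 3.281
vertex -0.342 2.486 1.57
vertex -2.016 2.328 2.761
endloop
endfacet
facet normal 0.433 -0.744 0.510
outer loop
vertex 0.1 1.728 2.091
vertex -1.574 1.57 3.281
vertex -0.544 0.632 1.039
endloop
endfacet
facet normal 0.390 0.665 0.637
outer loop
vertex 0.1 1.728 2.091
vertex -0.342 2.486 1.57
vertex -1.574 1.57 3.281
endloop
endfacet
facet normal -0.433 0.744 -0.510
outer loop
vertex -2.016 2.328 2.761
vertex -0.342 2.486 1.57
vertex -2.66 1.232 1.709
endloop
endfacet
facet normal -0.390 -0.665 -0.637
outer loop
vertex -0.986 1.39 0.519
vertex -0.544 0.632 1.039
vertex -2.66 1.232 1.709
endloop
endfacet
facet normal -0.433 0.743 -0.510
outer loop
vertex -2.66 1.232 1.709
vertex -0.342 2.486 1.57
vertex -0.986 1.39 0.519
endloop
endfacet
facet normal 0.812 0.077 -0.578
outer loop
vertex -0.986 1.39 0.519
vertex 0.1 1.728 2.091
vertex -0.544 0.632 1.039
endloop
endfacet
facet normal 0.813 0.077 -0.578
outer loop
vertex -0.342 2.486 1.57
vertex 0.1 1.728 2.091
vertex -0.986 1.39 0.519
endloop
endfacet
facet normal 0.020 -0.243 -0.970
outer loop
vertex -0.132 -1.08 0.024
vertex -0.685 -0.882 -0.037
vertex -0.148 -0.643 -0.086
endloop
endfacet
facet normal 0.932 0.120 0.342
outer loop
vertex -0.132 -1.08 0.024
vertex -0.148 -0.643 -0.086
vertex -0.715 -0.518 1.417
endloop
endfacet
facet normal 0.020 -0.244 -0.969
outer loop
vertex -0.148 -0.643 -0.086
vertex -0.685 -0.882 -0.037
vertex -0.478 -0.345 -0.168
endloop
endfacet
facet normal 0.635 0.752 0.177
outer loop
vertex -0.148 -0.643 -0.086
vertex -0.478 -0.345 -0.168
vertex -0.715 -0.518 1.417
endloop
endfacet
facet normal 0.021 -0.244 -0.969
outer loop
vertex -0.478 -0.345 -0.168
vertex -0.685 -0.882 -0.037
vertex -0.929 -0.363 -0.173
endloop
endfacet
facet normal -0.041 0.994 0.102
outer loop
vertex -0.478 -0.345 -0.168
vertex -0.929 -0.363 -0.173
vertex -0.715 -0.518 1.417
endloop
endfacet
facet normal 0.022 -0.244 -0.970
outer loop
vertex -0.929 -0.363 -0.173
vertex -0.685 -0.882 -0.037
vertex -1.237 -0.685 -0.099
endloop
endfacet
facet normal -0.694 0.701 0.162
outer loop
vertex -0.929 -0.363 -0.173
vertex -1.237 -0.685 -0.099
vertex -0.715 -0.518 1.417
endloop
endfacet
facet normal 0.021 -0.245 -0.969
outer loop
vertex -1.237 -0.685 -0.099
vertex -0.685 -0.882 -0.037
vertex -1.222 -1.122 0.012
endloop
endfacet
facet normal -0.946 0.049 0.320
outer loop
vertex -1.237 -0.685 -0.099
vertex -1.222 -1.122 0.012
vertex -0.715 -0.518 1.417
endloop
endfacet
facet normal 0.020 -0.242 -0.970
outer loop
vertex -1.222 -1.122 0.012
vertex -0.685 -0.882 -0.037
vertex -0.892 -1.419 0.093
endloop
endfacet
facet normal -0.648 -0.587 0.486
outer loop
vertex -1.222 -1.122 0.012
vertex -0.892 -1.419 0.093
vertex -0.715 -0.518 1.417
endloop
endfacet
facet normal 0.020 -0.242 -0.970
outer loop
vertex -0.892 -1.419 0.093
vertex -0.685 -0.882 -0.037
vertex -0.44 -1.402 0.098
endloop
endfacet
facet normal 0.025 -0.828 0.560
outer loop
vertex -0.892 -1.419 0.093
vertex -0.44 -1.402 0.098
vertex -0.715 -0.518 1.417
endloop
endfacet
facet normal 0.020 -0.242 -0.970
outer loop
vertex -0.44 -1.402 0.098
vertex -0.685 -0.882 -0.037
vertex -0.132 -1.08 0.024
endloop
endfacet
facet normal 0.680 -0.535 0.501
outer loop
vertex -0.44 -1.402 0.098
vertex -0.132 -1.08 0.024
vertex -0.715 -0.518 1.417
endloop
endfacet

endsolid


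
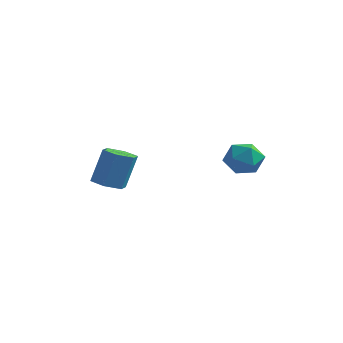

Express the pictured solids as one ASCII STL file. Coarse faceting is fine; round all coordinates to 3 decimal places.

solid 
facet normal -0.154 -0.311 -0.938
outer loop
vertex -3.033 -3.742 1.474
vertex -3.661 -3.584 1.525
vertex -3.232 -3.146 1.309
endloop
endfacet
facet normal 0.939 0.248 -0.236
outer loop
vertex -3.033 -3.742 1.474
vertex -3.232 -3.146 1.309
vertex -2.811 -3.295 2.825
endloop
endfacet
facet normal 0.939 0.248 -0.237
outer loop
vertex -2.811 -3.295 2.825
vertex -3.232 -3.146 1.309
vertex -3.01 -2.698 2.66
endloop
endfacet
facet normal 0.153 0.310 0.938
outer loop
vertex -2.811 -3.295 2.825
vertex -3.01 -2.698 2.66
vertex -3.439 -3.136 2.875
endloop
endfacet
facet normal -0.154 -0.311 -0.938
outer loop
vertex -3.232 -3.146 1.309
vertex -3.661 -3.584 1.525
vertex -3.86 -2.988 1.36
endloop
endfacet
facet normal 0.204 0.919 -0.338
outer loop
vertex -3.232 -3.146 1.309
vertex -3.86 -2.988 1.36
vertex -3.01 -2.698 2.66
endloop
endfacet
facet normal 0.204 0.919 -0.338
outer loop
vertex -3.01 -2.698 2.66
vertex -3.86 -2.988 1.36
vertex -3.638 -2.54 2.71
endloop
endfacet
facet normal 0.153 0.311 0.938
outer loop
vertex -3.01 -2.698 2.66
vertex -3.638 -2.54 2.71
vertex -3.439 -3.136 2.875
endloop
endfacet
facet normal -0.153 -0.311 -0.938
outer loop
vertex -3.86 -2.988 1.36
vertex -3.661 -3.584 1.525
vertex -4.289 -3.425 1.575
endloop
endfacet
facet normal -0.734 0.671 -0.102
outer loop
vertex -3.86 -2.988 1.36
vertex -4.289 -3.425 1.575
vertex -3.638 -2.54 2.71
endloop
endfacet
facet normal -0.735 0.670 -0.101
outer loop
vertex -3.638 -2.54 2.71
vertex -4.289 -3.425 1.575
vertex -4.067 -2.978 2.926
endloop
endfacet
facet normal 0.154 0.311 0.938
outer loop
vertex -3.638 -2.54 2.71
vertex -4.067 -2.978 2.926
vertex -3.439 -3.136 2.875
endloop
endfacet
facet normal -0.153 -0.310 -0.938
outer loop
vertex -4.289 -3.425 1.575
vertex -3.661 -3.584 1.525
vertex -4.09 -4.022 1.74
endloop
endfacet
facet normal -0.940 -0.248 0.236
outer loop
vertex -4.289 -3.425 1.575
vertex -4.09 -4.022 1.74
vertex -4.067 -2.978 2.926
endloop
endfacet
facet normal -0.939 -0.248 0.237
outer loop
vertex -4.067 -2.978 2.926
vertex -4.09 -4.022 1.74
vertex -3.868 -3.574 3.091
endloop
endfacet
facet normal 0.154 0.311 0.938
outer loop
vertex -4.067 -2.978 2.926
vertex -3.868 -3.574 3.091
vertex -3.439 -3.136 2.875
endloop
endfacet
facet normal -0.153 -0.311 -0.938
outer loop
vertex -4.09 -4.022 1.74
vertex -3.661 -3.584 1.525
vertex -3.462 -4.18 1.69
endloop
endfacet
facet normal -0.204 -0.919 0.338
outer loop
vertex -4.09 -4.022 1.74
vertex -3.462 -4.18 1.69
vertex -3.868 -3.574 3.091
endloop
endfacet
facet normal -0.204 -0.919 0.338
outer loop
vertex -3.868 -3.574 3.091
vertex -3.462 -4.18 1.69
vertex -3.24 -3.732 3.04
endloop
endfacet
facet normal 0.154 0.311 0.938
outer loop
vertex -3.868 -3.574 3.091
vertex -3.24 -3.732 3.04
vertex -3.439 -3.136 2.875
endloop
endfacet
facet normal -0.154 -0.311 -0.938
outer loop
vertex -3.462 -4.18 1.69
vertex -3.661 -3.584 1.525
vertex -3.033 -3.742 1.474
endloop
endfacet
facet normal 0.735 -0.670 0.101
outer loop
vertex -3.462 -4.18 1.69
vertex -3.033 -3.742 1.474
vertex -3.24 -3.732 3.04
endloop
endfacet
facet normal 0.734 -0.671 0.101
outer loop
vertex -3.24 -3.732 3.04
vertex -3.033 -3.742 1.474
vertex -2.811 -3.295 2.825
endloop
endfacet
facet normal 0.153 0.311 0.938
outer loop
vertex -3.24 -3.732 3.04
vertex -2.811 -3.295 2.825
vertex -3.439 -3.136 2.875
endloop
endfacet
facet normal -0.015 0.142 0.990
outer loop
vertex 0.738 -1.517 3.565
vertex 0.306 -2.134 3.647
vertex 1.061 -2.195 3.667
endloop
endfacet
facet normal 0.592 0.388 0.706
outer loop
vertex 0.738 -1.517 3.565
vertex 1.061 -2.195 3.667
vertex 1.348 -1.711 3.16
endloop
endfacet
facet normal 0.423 0.880 0.216
outer loop
vertex 0.738 -1.517 3.565
vertex 1.348 -1.711 3.16
vertex 0.771 -1.352 2.827
endloop
endfacet
facet normal -0.288 0.937 0.197
outer loop
vertex 0.738 -1.517 3.565
vertex 0.771 -1.352 2.827
vertex 0.127 -1.613 3.128
endloop
endfacet
facet normal -0.559 0.481 0.676
outer loop
vertex 0.738 -1.517 3.565
vertex 0.127 -1.613 3.128
vertex 0.306 -2.134 3.647
endloop
endfacet
facet normal 0.916 -0.153 0.372
outer loop
vertex 1.348 -1.711 3.16
vertex 1.061 -2.195 3.667
vertex 1.293 -2.447 2.992
endloop
endfacet
facet normal -0.067 -0.552 0.831
outer loop
vertex 1.061 -2.195 3.667
vertex 0.306 -2.134 3.647
vertex 0.649 -2.708 3.293
endloop
endfacet
facet normal -0.946 -0.003 0.323
outer loop
vertex 0.306 -2.134 3.647
vertex 0.127 -1.613 3.128
vertex 0.072 -2.349 2.96
endloop
endfacet
facet normal -0.508 0.735 -0.449
outer loop
vertex 0.127 -1.613 3.128
vertex 0.771 -1.352 2.827
vertex 0.359 -1.865 2.453
endloop
endfacet
facet normal 0.642 0.642 -0.420
outer loop
vertex 0.771 -1.352 2.827
vertex 1.348 -1.711 3.16
vertex 1.114 -1.926 2.473
endloop
endfacet
facet normal 0.288 -0.937 -0.197
outer loop
vertex 0.682 -2.543 2.555
vertex 1.293 -2.447 2.992
vertex 0.649 -2.708 3.293
endloop
endfacet
facet normal -0.423 -0.880 -0.216
outer loop
vertex 0.682 -2.543 2.555
vertex 0.649 -2.708 3.293
vertex 0.072 -2.349 2.96
endloop
endfacet
facet normal -0.592 -0.388 -0.706
outer loop
vertex 0.682 -2.543 2.555
vertex 0.072 -2.349 2.96
vertex 0.359 -1.865 2.453
endloop
endfacet
facet normal 0.015 -0.142 -0.990
outer loop
vertex 0.682 -2.543 2.555
vertex 0.359 -1.865 2.453
vertex 1.114 -1.926 2.473
endloop
endfacet
facet normal 0.559 -0.481 -0.676
outer loop
vertex 0.682 -2.543 2.555
vertex 1.114 -1.926 2.473
vertex 1.293 -2.447 2.992
endloop
endfacet
facet normal 0.508 -0.735 0.449
outer loop
vertex 0.649 -2.708 3.293
vertex 1.293 -2.447 2.992
vertex 1.061 -2.195 3.667
endloop
endfacet
facet normal -0.642 -0.642 0.420
outer loop
vertex 0.072 -2.349 2.96
vertex 0.649 -2.708 3.293
vertex 0.306 -2.134 3.647
endloop
endfacet
facet normal -0.916 0.153 -0.372
outer loop
vertex 0.359 -1.865 2.453
vertex 0.072 -2.349 2.96
vertex 0.127 -1.613 3.128
endloop
endfacet
facet normal 0.067 0.552 -0.831
outer loop
vertex 1.114 -1.926 2.473
vertex 0.359 -1.865 2.453
vertex 0.771 -1.352 2.827
endloop
endfacet
facet normal 0.946 0.003 -0.323
outer loop
vertex 1.293 -2.447 2.992
vertex 1.114 -1.926 2.473
vertex 1.348 -1.711 3.16
endloop
endfacet

endsolid


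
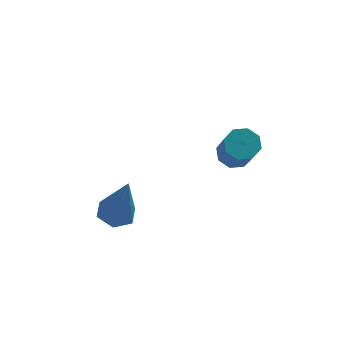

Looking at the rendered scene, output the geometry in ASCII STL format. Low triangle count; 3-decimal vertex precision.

solid 
facet normal -0.010 0.609 -0.793
outer loop
vertex 1.119 2.393 -1.296
vertex 0.63 2.226 -1.418
vertex 0.83 2.617 -1.12
endloop
endfacet
facet normal 0.702 0.569 0.428
outer loop
vertex 1.119 2.393 -1.296
vertex 0.83 2.617 -1.12
vertex 1.138 1.32 0.099
endloop
endfacet
facet normal 0.702 0.569 0.428
outer loop
vertex 1.138 1.32 0.099
vertex 0.83 2.617 -1.12
vertex 0.849 1.544 0.275
endloop
endfacet
facet normal 0.011 -0.609 0.793
outer loop
vertex 1.138 1.32 0.099
vertex 0.849 1.544 0.275
vertex 0.65 1.154 -0.022
endloop
endfacet
facet normal -0.011 0.610 -0.792
outer loop
vertex 0.83 2.617 -1.12
vertex 0.63 2.226 -1.418
vertex 0.424 2.612 -1.118
endloop
endfacet
facet normal -0.007 0.793 0.610
outer loop
vertex 0.83 2.617 -1.12
vertex 0.424 2.612 -1.118
vertex 0.849 1.544 0.275
endloop
endfacet
facet normal -0.005 0.793 0.609
outer loop
vertex 0.849 1.544 0.275
vertex 0.424 2.612 -1.118
vertex 0.444 1.54 0.277
endloop
endfacet
facet normal 0.010 -0.609 0.793
outer loop
vertex 0.849 1.544 0.275
vertex 0.444 1.54 0.277
vertex 0.65 1.154 -0.022
endloop
endfacet
facet normal -0.011 0.610 -0.792
outer loop
vertex 0.424 2.612 -1.118
vertex 0.63 2.226 -1.418
vertex 0.139 2.381 -1.292
endloop
endfacet
facet normal -0.712 0.552 0.434
outer loop
vertex 0.424 2.612 -1.118
vertex 0.139 2.381 -1.292
vertex 0.444 1.54 0.277
endloop
endfacet
facet normal -0.711 0.552 0.434
outer loop
vertex 0.444 1.54 0.277
vertex 0.139 2.381 -1.292
vertex 0.159 1.309 0.104
endloop
endfacet
facet normal 0.012 -0.608 0.793
outer loop
vertex 0.444 1.54 0.277
vertex 0.159 1.309 0.104
vertex 0.65 1.154 -0.022
endloop
endfacet
facet normal -0.011 0.610 -0.793
outer loop
vertex 0.139 2.381 -1.292
vertex 0.63 2.226 -1.418
vertex 0.142 2.06 -1.539
endloop
endfacet
facet normal -1.000 -0.013 0.004
outer loop
vertex 0.139 2.381 -1.292
vertex 0.142 2.06 -1.539
vertex 0.159 1.309 0.104
endloop
endfacet
facet normal -1.000 -0.010 0.006
outer loop
vertex 0.159 1.309 0.104
vertex 0.142 2.06 -1.539
vertex 0.161 0.987 -0.144
endloop
endfacet
facet normal 0.011 -0.610 0.792
outer loop
vertex 0.159 1.309 0.104
vertex 0.161 0.987 -0.144
vertex 0.65 1.154 -0.022
endloop
endfacet
facet normal -0.011 0.609 -0.793
outer loop
vertex 0.142 2.06 -1.539
vertex 0.63 2.226 -1.418
vertex 0.431 1.836 -1.715
endloop
endfacet
facet normal -0.702 -0.569 -0.428
outer loop
vertex 0.142 2.06 -1.539
vertex 0.431 1.836 -1.715
vertex 0.161 0.987 -0.144
endloop
endfacet
facet normal -0.702 -0.569 -0.428
outer loop
vertex 0.161 0.987 -0.144
vertex 0.431 1.836 -1.715
vertex 0.45 0.763 -0.32
endloop
endfacet
facet normal 0.010 -0.609 0.793
outer loop
vertex 0.161 0.987 -0.144
vertex 0.45 0.763 -0.32
vertex 0.65 1.154 -0.022
endloop
endfacet
facet normal -0.010 0.609 -0.793
outer loop
vertex 0.431 1.836 -1.715
vertex 0.63 2.226 -1.418
vertex 0.836 1.84 -1.717
endloop
endfacet
facet normal 0.005 -0.793 -0.610
outer loop
vertex 0.431 1.836 -1.715
vertex 0.836 1.84 -1.717
vertex 0.45 0.763 -0.32
endloop
endfacet
facet normal 0.007 -0.793 -0.609
outer loop
vertex 0.45 0.763 -0.32
vertex 0.836 1.84 -1.717
vertex 0.856 0.768 -0.322
endloop
endfacet
facet normal 0.011 -0.610 0.792
outer loop
vertex 0.45 0.763 -0.32
vertex 0.856 0.768 -0.322
vertex 0.65 1.154 -0.022
endloop
endfacet
facet normal -0.012 0.608 -0.793
outer loop
vertex 0.836 1.84 -1.717
vertex 0.63 2.226 -1.418
vertex 1.121 2.071 -1.544
endloop
endfacet
facet normal 0.711 -0.552 -0.435
outer loop
vertex 0.836 1.84 -1.717
vertex 1.121 2.071 -1.544
vertex 0.856 0.768 -0.322
endloop
endfacet
facet normal 0.712 -0.552 -0.434
outer loop
vertex 0.856 0.768 -0.322
vertex 1.121 2.071 -1.544
vertex 1.141 0.999 -0.148
endloop
endfacet
facet normal 0.011 -0.610 0.792
outer loop
vertex 0.856 0.768 -0.322
vertex 1.141 0.999 -0.148
vertex 0.65 1.154 -0.022
endloop
endfacet
facet normal -0.011 0.610 -0.792
outer loop
vertex 1.121 2.071 -1.544
vertex 0.63 2.226 -1.418
vertex 1.119 2.393 -1.296
endloop
endfacet
facet normal 1.000 0.011 -0.006
outer loop
vertex 1.121 2.071 -1.544
vertex 1.119 2.393 -1.296
vertex 1.141 0.999 -0.148
endloop
endfacet
facet normal 1.000 0.012 -0.004
outer loop
vertex 1.141 0.999 -0.148
vertex 1.119 2.393 -1.296
vertex 1.138 1.32 0.099
endloop
endfacet
facet normal 0.011 -0.610 0.793
outer loop
vertex 1.141 0.999 -0.148
vertex 1.138 1.32 0.099
vertex 0.65 1.154 -0.022
endloop
endfacet
facet normal -0.191 0.212 -0.958
outer loop
vertex -2.49 0.217 -2.232
vertex -2.89 0.589 -2.07
vertex -2.352 0.762 -2.139
endloop
endfacet
facet normal 0.967 -0.252 0.045
outer loop
vertex -2.49 0.217 -2.232
vertex -2.352 0.762 -2.139
vertex -2.57 0.231 -0.45
endloop
endfacet
facet normal -0.191 0.212 -0.958
outer loop
vertex -2.352 0.762 -2.139
vertex -2.89 0.589 -2.07
vertex -2.752 1.134 -1.977
endloop
endfacet
facet normal 0.712 0.638 0.293
outer loop
vertex -2.352 0.762 -2.139
vertex -2.752 1.134 -1.977
vertex -2.57 0.231 -0.45
endloop
endfacet
facet normal -0.189 0.211 -0.959
outer loop
vertex -2.752 1.134 -1.977
vertex -2.89 0.589 -2.07
vertex -3.291 0.961 -1.909
endloop
endfacet
facet normal -0.202 0.832 0.516
outer loop
vertex -2.752 1.134 -1.977
vertex -3.291 0.961 -1.909
vertex -2.57 0.231 -0.45
endloop
endfacet
facet normal -0.189 0.211 -0.959
outer loop
vertex -3.291 0.961 -1.909
vertex -2.89 0.589 -2.07
vertex -3.429 0.415 -2.002
endloop
endfacet
facet normal -0.860 0.134 0.492
outer loop
vertex -3.291 0.961 -1.909
vertex -3.429 0.415 -2.002
vertex -2.57 0.231 -0.45
endloop
endfacet
facet normal -0.189 0.212 -0.959
outer loop
vertex -3.429 0.415 -2.002
vertex -2.89 0.589 -2.07
vertex -3.028 0.044 -2.163
endloop
endfacet
facet normal -0.604 -0.759 0.244
outer loop
vertex -3.429 0.415 -2.002
vertex -3.028 0.044 -2.163
vertex -2.57 0.231 -0.45
endloop
endfacet
facet normal -0.191 0.212 -0.958
outer loop
vertex -3.028 0.044 -2.163
vertex -2.89 0.589 -2.07
vertex -2.49 0.217 -2.232
endloop
endfacet
facet normal 0.309 -0.951 0.021
outer loop
vertex -3.028 0.044 -2.163
vertex -2.49 0.217 -2.232
vertex -2.57 0.231 -0.45
endloop
endfacet

endsolid
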